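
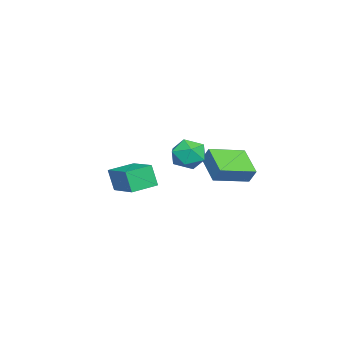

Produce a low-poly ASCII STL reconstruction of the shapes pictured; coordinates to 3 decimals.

solid 
facet normal 0.135 0.316 0.939
outer loop
vertex 1.489 0.801 0.566
vertex 1.616 -0.173 0.876
vertex 2.43 0.381 0.572
endloop
endfacet
facet normal 0.357 0.807 0.471
outer loop
vertex 1.489 0.801 0.566
vertex 2.43 0.381 0.572
vertex 2.135 0.973 -0.218
endloop
endfacet
facet normal -0.196 0.979 0.054
outer loop
vertex 1.489 0.801 0.566
vertex 2.135 0.973 -0.218
vertex 1.139 0.784 -0.403
endloop
endfacet
facet normal -0.759 0.595 0.264
outer loop
vertex 1.489 0.801 0.566
vertex 1.139 0.784 -0.403
vertex 0.818 0.075 0.273
endloop
endfacet
facet normal -0.555 0.186 0.811
outer loop
vertex 1.489 0.801 0.566
vertex 0.818 0.075 0.273
vertex 1.616 -0.173 0.876
endloop
endfacet
facet normal 0.859 0.509 0.061
outer loop
vertex 2.135 0.973 -0.218
vertex 2.43 0.381 0.572
vertex 2.662 0.105 -0.393
endloop
endfacet
facet normal 0.500 -0.285 0.818
outer loop
vertex 2.43 0.381 0.572
vertex 1.616 -0.173 0.876
vertex 2.341 -0.604 0.283
endloop
endfacet
facet normal -0.616 -0.497 0.611
outer loop
vertex 1.616 -0.173 0.876
vertex 0.818 0.075 0.273
vertex 1.345 -0.793 0.098
endloop
endfacet
facet normal -0.947 0.166 -0.275
outer loop
vertex 0.818 0.075 0.273
vertex 1.139 0.784 -0.403
vertex 1.05 -0.201 -0.692
endloop
endfacet
facet normal -0.035 0.787 -0.615
outer loop
vertex 1.139 0.784 -0.403
vertex 2.135 0.973 -0.218
vertex 1.864 0.353 -0.996
endloop
endfacet
facet normal 0.759 -0.595 -0.264
outer loop
vertex 1.991 -0.621 -0.686
vertex 2.662 0.105 -0.393
vertex 2.341 -0.604 0.283
endloop
endfacet
facet normal 0.196 -0.979 -0.054
outer loop
vertex 1.991 -0.621 -0.686
vertex 2.341 -0.604 0.283
vertex 1.345 -0.793 0.098
endloop
endfacet
facet normal -0.357 -0.807 -0.471
outer loop
vertex 1.991 -0.621 -0.686
vertex 1.345 -0.793 0.098
vertex 1.05 -0.201 -0.692
endloop
endfacet
facet normal -0.135 -0.316 -0.939
outer loop
vertex 1.991 -0.621 -0.686
vertex 1.05 -0.201 -0.692
vertex 1.864 0.353 -0.996
endloop
endfacet
facet normal 0.555 -0.186 -0.811
outer loop
vertex 1.991 -0.621 -0.686
vertex 1.864 0.353 -0.996
vertex 2.662 0.105 -0.393
endloop
endfacet
facet normal 0.947 -0.166 0.275
outer loop
vertex 2.341 -0.604 0.283
vertex 2.662 0.105 -0.393
vertex 2.43 0.381 0.572
endloop
endfacet
facet normal 0.035 -0.787 0.615
outer loop
vertex 1.345 -0.793 0.098
vertex 2.341 -0.604 0.283
vertex 1.616 -0.173 0.876
endloop
endfacet
facet normal -0.859 -0.509 -0.061
outer loop
vertex 1.05 -0.201 -0.692
vertex 1.345 -0.793 0.098
vertex 0.818 0.075 0.273
endloop
endfacet
facet normal -0.500 0.285 -0.818
outer loop
vertex 1.864 0.353 -0.996
vertex 1.05 -0.201 -0.692
vertex 1.139 0.784 -0.403
endloop
endfacet
facet normal 0.616 0.497 -0.611
outer loop
vertex 2.662 0.105 -0.393
vertex 1.864 0.353 -0.996
vertex 2.135 0.973 -0.218
endloop
endfacet
facet normal -0.603 0.769 -0.212
outer loop
vertex -1.634 2.243 -0.908
vertex -0.218 3.118 -1.759
vertex -1.87 1.834 -1.72
endloop
endfacet
facet normal -0.757 -0.468 0.456
outer loop
vertex -0.622 0.242 -1.281
vertex -1.634 2.243 -0.908
vertex -1.87 1.834 -1.72
endloop
endfacet
facet normal -0.603 0.769 -0.212
outer loop
vertex -1.87 1.834 -1.72
vertex -0.218 3.118 -1.759
vertex -0.454 2.709 -2.572
endloop
endfacet
facet normal -0.251 -0.435 -0.865
outer loop
vertex -0.454 2.709 -2.572
vertex -0.622 0.242 -1.281
vertex -1.87 1.834 -1.72
endloop
endfacet
facet normal 0.251 0.435 0.865
outer loop
vertex -1.634 2.243 -0.908
vertex 1.03 1.526 -1.32
vertex -0.218 3.118 -1.759
endloop
endfacet
facet normal -0.757 -0.468 0.455
outer loop
vertex -0.386 0.651 -0.468
vertex -1.634 2.243 -0.908
vertex -0.622 0.242 -1.281
endloop
endfacet
facet normal 0.251 0.436 0.864
outer loop
vertex -0.386 0.651 -0.468
vertex 1.03 1.526 -1.32
vertex -1.634 2.243 -0.908
endloop
endfacet
facet normal 0.757 0.468 -0.455
outer loop
vertex -0.218 3.118 -1.759
vertex 1.03 1.526 -1.32
vertex -0.454 2.709 -2.572
endloop
endfacet
facet normal -0.251 -0.435 -0.865
outer loop
vertex 0.794 1.117 -2.132
vertex -0.622 0.242 -1.281
vertex -0.454 2.709 -2.572
endloop
endfacet
facet normal 0.757 0.468 -0.456
outer loop
vertex -0.454 2.709 -2.572
vertex 1.03 1.526 -1.32
vertex 0.794 1.117 -2.132
endloop
endfacet
facet normal 0.603 -0.769 0.212
outer loop
vertex 0.794 1.117 -2.132
vertex -0.386 0.651 -0.468
vertex -0.622 0.242 -1.281
endloop
endfacet
facet normal 0.603 -0.769 0.212
outer loop
vertex 1.03 1.526 -1.32
vertex -0.386 0.651 -0.468
vertex 0.794 1.117 -2.132
endloop
endfacet
facet normal -0.690 0.716 0.111
outer loop
vertex -4.36 -4.255 -3.484
vertex -2.864 -2.904 -2.897
vertex -4.179 -3.872 -4.829
endloop
endfacet
facet normal -0.713 -0.644 -0.279
outer loop
vertex -3.096 -4.996 -5.003
vertex -4.36 -4.255 -3.484
vertex -4.179 -3.872 -4.829
endloop
endfacet
facet normal -0.689 0.716 0.111
outer loop
vertex -4.179 -3.872 -4.829
vertex -2.864 -2.904 -2.897
vertex -2.682 -2.521 -4.242
endloop
endfacet
facet normal 0.129 0.272 -0.954
outer loop
vertex -2.682 -2.521 -4.242
vertex -3.096 -4.996 -5.003
vertex -4.179 -3.872 -4.829
endloop
endfacet
facet normal -0.129 -0.272 0.954
outer loop
vertex -4.36 -4.255 -3.484
vertex -1.781 -4.028 -3.071
vertex -2.864 -2.904 -2.897
endloop
endfacet
facet normal -0.713 -0.643 -0.280
outer loop
vertex -3.278 -5.379 -3.658
vertex -4.36 -4.255 -3.484
vertex -3.096 -4.996 -5.003
endloop
endfacet
facet normal -0.129 -0.272 0.954
outer loop
vertex -3.278 -5.379 -3.658
vertex -1.781 -4.028 -3.071
vertex -4.36 -4.255 -3.484
endloop
endfacet
facet normal 0.713 0.643 0.280
outer loop
vertex -2.864 -2.904 -2.897
vertex -1.781 -4.028 -3.071
vertex -2.682 -2.521 -4.242
endloop
endfacet
facet normal 0.129 0.272 -0.954
outer loop
vertex -1.6 -3.645 -4.416
vertex -3.096 -4.996 -5.003
vertex -2.682 -2.521 -4.242
endloop
endfacet
facet normal 0.713 0.643 0.279
outer loop
vertex -2.682 -2.521 -4.242
vertex -1.781 -4.028 -3.071
vertex -1.6 -3.645 -4.416
endloop
endfacet
facet normal 0.690 -0.716 -0.110
outer loop
vertex -1.6 -3.645 -4.416
vertex -3.278 -5.379 -3.658
vertex -3.096 -4.996 -5.003
endloop
endfacet
facet normal 0.689 -0.716 -0.111
outer loop
vertex -1.781 -4.028 -3.071
vertex -3.278 -5.379 -3.658
vertex -1.6 -3.645 -4.416
endloop
endfacet

endsolid


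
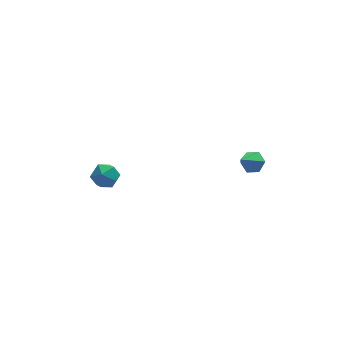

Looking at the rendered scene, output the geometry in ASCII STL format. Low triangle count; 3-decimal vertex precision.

solid 
facet normal -0.029 -0.026 0.999
outer loop
vertex -2.928 2.58 2.161
vertex -2.917 1.802 2.141
vertex -2.249 2.201 2.171
endloop
endfacet
facet normal 0.302 0.562 0.770
outer loop
vertex -2.928 2.58 2.161
vertex -2.249 2.201 2.171
vertex -2.33 2.841 1.736
endloop
endfacet
facet normal -0.152 0.923 0.354
outer loop
vertex -2.928 2.58 2.161
vertex -2.33 2.841 1.736
vertex -3.048 2.838 1.436
endloop
endfacet
facet normal -0.763 0.558 0.325
outer loop
vertex -2.928 2.58 2.161
vertex -3.048 2.838 1.436
vertex -3.411 2.196 1.686
endloop
endfacet
facet normal -0.689 -0.028 0.724
outer loop
vertex -2.928 2.58 2.161
vertex -3.411 2.196 1.686
vertex -2.917 1.802 2.141
endloop
endfacet
facet normal 0.857 0.360 0.370
outer loop
vertex -2.33 2.841 1.736
vertex -2.249 2.201 2.171
vertex -1.949 2.224 1.454
endloop
endfacet
facet normal 0.320 -0.591 0.740
outer loop
vertex -2.249 2.201 2.171
vertex -2.917 1.802 2.141
vertex -2.312 1.582 1.704
endloop
endfacet
facet normal -0.747 -0.596 0.295
outer loop
vertex -2.917 1.802 2.141
vertex -3.411 2.196 1.686
vertex -3.03 1.579 1.404
endloop
endfacet
facet normal -0.867 0.353 -0.351
outer loop
vertex -3.411 2.196 1.686
vertex -3.048 2.838 1.436
vertex -3.111 2.219 0.969
endloop
endfacet
facet normal 0.123 0.944 -0.305
outer loop
vertex -3.048 2.838 1.436
vertex -2.33 2.841 1.736
vertex -2.443 2.618 0.999
endloop
endfacet
facet normal 0.763 -0.558 -0.325
outer loop
vertex -2.432 1.84 0.979
vertex -1.949 2.224 1.454
vertex -2.312 1.582 1.704
endloop
endfacet
facet normal 0.152 -0.923 -0.354
outer loop
vertex -2.432 1.84 0.979
vertex -2.312 1.582 1.704
vertex -3.03 1.579 1.404
endloop
endfacet
facet normal -0.302 -0.562 -0.770
outer loop
vertex -2.432 1.84 0.979
vertex -3.03 1.579 1.404
vertex -3.111 2.219 0.969
endloop
endfacet
facet normal 0.029 0.026 -0.999
outer loop
vertex -2.432 1.84 0.979
vertex -3.111 2.219 0.969
vertex -2.443 2.618 0.999
endloop
endfacet
facet normal 0.689 0.028 -0.724
outer loop
vertex -2.432 1.84 0.979
vertex -2.443 2.618 0.999
vertex -1.949 2.224 1.454
endloop
endfacet
facet normal 0.867 -0.353 0.351
outer loop
vertex -2.312 1.582 1.704
vertex -1.949 2.224 1.454
vertex -2.249 2.201 2.171
endloop
endfacet
facet normal -0.123 -0.944 0.305
outer loop
vertex -3.03 1.579 1.404
vertex -2.312 1.582 1.704
vertex -2.917 1.802 2.141
endloop
endfacet
facet normal -0.857 -0.360 -0.370
outer loop
vertex -3.111 2.219 0.969
vertex -3.03 1.579 1.404
vertex -3.411 2.196 1.686
endloop
endfacet
facet normal -0.320 0.591 -0.740
outer loop
vertex -2.443 2.618 0.999
vertex -3.111 2.219 0.969
vertex -3.048 2.838 1.436
endloop
endfacet
facet normal 0.747 0.596 -0.295
outer loop
vertex -1.949 2.224 1.454
vertex -2.443 2.618 0.999
vertex -2.33 2.841 1.736
endloop
endfacet
facet normal 0.574 0.429 -0.698
outer loop
vertex 4.418 -0.141 3.239
vertex 3.917 0.17 3.018
vertex 4.273 0.427 3.469
endloop
endfacet
facet normal 0.515 -0.205 0.832
outer loop
vertex 4.418 -0.141 3.239
vertex 4.273 0.427 3.469
vertex 3.143 -0.41 3.962
endloop
endfacet
facet normal 0.573 0.430 -0.698
outer loop
vertex 4.273 0.427 3.469
vertex 3.917 0.17 3.018
vertex 3.771 0.738 3.248
endloop
endfacet
facet normal -0.034 0.541 0.840
outer loop
vertex 4.273 0.427 3.469
vertex 3.771 0.738 3.248
vertex 3.143 -0.41 3.962
endloop
endfacet
facet normal 0.572 0.430 -0.699
outer loop
vertex 3.771 0.738 3.248
vertex 3.917 0.17 3.018
vertex 3.415 0.48 2.798
endloop
endfacet
facet normal -0.765 0.586 0.269
outer loop
vertex 3.771 0.738 3.248
vertex 3.415 0.48 2.798
vertex 3.143 -0.41 3.962
endloop
endfacet
facet normal 0.572 0.429 -0.699
outer loop
vertex 3.415 0.48 2.798
vertex 3.917 0.17 3.018
vertex 3.56 -0.088 2.568
endloop
endfacet
facet normal -0.944 -0.116 -0.309
outer loop
vertex 3.415 0.48 2.798
vertex 3.56 -0.088 2.568
vertex 3.143 -0.41 3.962
endloop
endfacet
facet normal 0.572 0.428 -0.699
outer loop
vertex 3.56 -0.088 2.568
vertex 3.917 0.17 3.018
vertex 4.062 -0.399 2.788
endloop
endfacet
facet normal -0.395 -0.862 -0.317
outer loop
vertex 3.56 -0.088 2.568
vertex 4.062 -0.399 2.788
vertex 3.143 -0.41 3.962
endloop
endfacet
facet normal 0.574 0.428 -0.698
outer loop
vertex 4.062 -0.399 2.788
vertex 3.917 0.17 3.018
vertex 4.418 -0.141 3.239
endloop
endfacet
facet normal 0.335 -0.907 0.254
outer loop
vertex 4.062 -0.399 2.788
vertex 4.418 -0.141 3.239
vertex 3.143 -0.41 3.962
endloop
endfacet

endsolid


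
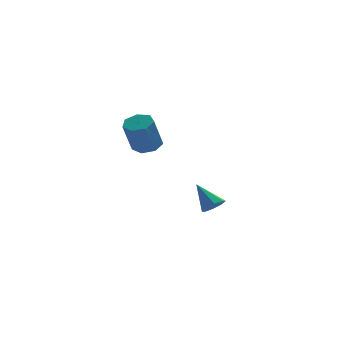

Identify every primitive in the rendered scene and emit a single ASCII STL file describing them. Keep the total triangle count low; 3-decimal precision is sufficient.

solid 
facet normal 0.189 0.384 -0.904
outer loop
vertex -2.478 -1.5 1.749
vertex -3.253 -1.411 1.625
vertex -2.745 -0.9 1.948
endloop
endfacet
facet normal 0.902 0.297 0.315
outer loop
vertex -2.478 -1.5 1.749
vertex -2.745 -0.9 1.948
vertex -2.832 -2.218 3.439
endloop
endfacet
facet normal 0.902 0.296 0.314
outer loop
vertex -2.832 -2.218 3.439
vertex -2.745 -0.9 1.948
vertex -3.098 -1.619 3.638
endloop
endfacet
facet normal -0.189 -0.384 0.904
outer loop
vertex -2.832 -2.218 3.439
vertex -3.098 -1.619 3.638
vertex -3.607 -2.129 3.315
endloop
endfacet
facet normal 0.188 0.384 -0.904
outer loop
vertex -2.745 -0.9 1.948
vertex -3.253 -1.411 1.625
vertex -3.394 -0.685 1.904
endloop
endfacet
facet normal 0.259 0.868 0.423
outer loop
vertex -2.745 -0.9 1.948
vertex -3.394 -0.685 1.904
vertex -3.098 -1.619 3.638
endloop
endfacet
facet normal 0.259 0.868 0.423
outer loop
vertex -3.098 -1.619 3.638
vertex -3.394 -0.685 1.904
vertex -3.747 -1.404 3.594
endloop
endfacet
facet normal -0.189 -0.384 0.904
outer loop
vertex -3.098 -1.619 3.638
vertex -3.747 -1.404 3.594
vertex -3.607 -2.129 3.315
endloop
endfacet
facet normal 0.188 0.384 -0.904
outer loop
vertex -3.394 -0.685 1.904
vertex -3.253 -1.411 1.625
vertex -3.938 -1.017 1.65
endloop
endfacet
facet normal -0.580 0.786 0.214
outer loop
vertex -3.394 -0.685 1.904
vertex -3.938 -1.017 1.65
vertex -3.747 -1.404 3.594
endloop
endfacet
facet normal -0.579 0.787 0.214
outer loop
vertex -3.747 -1.404 3.594
vertex -3.938 -1.017 1.65
vertex -4.291 -1.735 3.339
endloop
endfacet
facet normal -0.190 -0.384 0.904
outer loop
vertex -3.747 -1.404 3.594
vertex -4.291 -1.735 3.339
vertex -3.607 -2.129 3.315
endloop
endfacet
facet normal 0.188 0.384 -0.904
outer loop
vertex -3.938 -1.017 1.65
vertex -3.253 -1.411 1.625
vertex -3.966 -1.645 1.377
endloop
endfacet
facet normal -0.981 0.112 -0.157
outer loop
vertex -3.938 -1.017 1.65
vertex -3.966 -1.645 1.377
vertex -4.291 -1.735 3.339
endloop
endfacet
facet normal -0.981 0.112 -0.157
outer loop
vertex -4.291 -1.735 3.339
vertex -3.966 -1.645 1.377
vertex -4.319 -2.363 3.067
endloop
endfacet
facet normal -0.189 -0.383 0.904
outer loop
vertex -4.291 -1.735 3.339
vertex -4.319 -2.363 3.067
vertex -3.607 -2.129 3.315
endloop
endfacet
facet normal 0.188 0.384 -0.904
outer loop
vertex -3.966 -1.645 1.377
vertex -3.253 -1.411 1.625
vertex -3.457 -2.097 1.291
endloop
endfacet
facet normal -0.644 -0.647 -0.409
outer loop
vertex -3.966 -1.645 1.377
vertex -3.457 -2.097 1.291
vertex -4.319 -2.363 3.067
endloop
endfacet
facet normal -0.644 -0.646 -0.409
outer loop
vertex -4.319 -2.363 3.067
vertex -3.457 -2.097 1.291
vertex -3.811 -2.815 2.981
endloop
endfacet
facet normal -0.189 -0.384 0.904
outer loop
vertex -4.319 -2.363 3.067
vertex -3.811 -2.815 2.981
vertex -3.607 -2.129 3.315
endloop
endfacet
facet normal 0.189 0.384 -0.904
outer loop
vertex -3.457 -2.097 1.291
vertex -3.253 -1.411 1.625
vertex -2.795 -2.032 1.457
endloop
endfacet
facet normal 0.179 -0.918 -0.353
outer loop
vertex -3.457 -2.097 1.291
vertex -2.795 -2.032 1.457
vertex -3.811 -2.815 2.981
endloop
endfacet
facet normal 0.177 -0.918 -0.354
outer loop
vertex -3.811 -2.815 2.981
vertex -2.795 -2.032 1.457
vertex -3.149 -2.751 3.147
endloop
endfacet
facet normal -0.190 -0.384 0.904
outer loop
vertex -3.811 -2.815 2.981
vertex -3.149 -2.751 3.147
vertex -3.607 -2.129 3.315
endloop
endfacet
facet normal 0.189 0.384 -0.904
outer loop
vertex -2.795 -2.032 1.457
vertex -3.253 -1.411 1.625
vertex -2.478 -1.5 1.749
endloop
endfacet
facet normal 0.866 -0.499 -0.031
outer loop
vertex -2.795 -2.032 1.457
vertex -2.478 -1.5 1.749
vertex -3.149 -2.751 3.147
endloop
endfacet
facet normal 0.866 -0.499 -0.030
outer loop
vertex -3.149 -2.751 3.147
vertex -2.478 -1.5 1.749
vertex -2.832 -2.218 3.439
endloop
endfacet
facet normal -0.189 -0.383 0.904
outer loop
vertex -3.149 -2.751 3.147
vertex -2.832 -2.218 3.439
vertex -3.607 -2.129 3.315
endloop
endfacet
facet normal 0.560 -0.413 -0.718
outer loop
vertex 0.061 2.974 -3.662
vertex -0.406 3.191 -4.151
vertex 0.177 3.468 -3.856
endloop
endfacet
facet normal 0.550 0.190 0.813
outer loop
vertex 0.061 2.974 -3.662
vertex 0.177 3.468 -3.856
vertex -1.374 3.909 -2.909
endloop
endfacet
facet normal 0.560 -0.414 -0.718
outer loop
vertex 0.177 3.468 -3.856
vertex -0.406 3.191 -4.151
vertex -0.048 3.8 -4.223
endloop
endfacet
facet normal 0.474 0.778 0.413
outer loop
vertex 0.177 3.468 -3.856
vertex -0.048 3.8 -4.223
vertex -1.374 3.909 -2.909
endloop
endfacet
facet normal 0.560 -0.414 -0.718
outer loop
vertex -0.048 3.8 -4.223
vertex -0.406 3.191 -4.151
vertex -0.483 3.775 -4.548
endloop
endfacet
facet normal 0.003 0.997 -0.080
outer loop
vertex -0.048 3.8 -4.223
vertex -0.483 3.775 -4.548
vertex -1.374 3.909 -2.909
endloop
endfacet
facet normal 0.559 -0.414 -0.718
outer loop
vertex -0.483 3.775 -4.548
vertex -0.406 3.191 -4.151
vertex -0.873 3.408 -4.64
endloop
endfacet
facet normal -0.586 0.717 -0.377
outer loop
vertex -0.483 3.775 -4.548
vertex -0.873 3.408 -4.64
vertex -1.374 3.909 -2.909
endloop
endfacet
facet normal 0.559 -0.416 -0.718
outer loop
vertex -0.873 3.408 -4.64
vertex -0.406 3.191 -4.151
vertex -0.99 2.914 -4.445
endloop
endfacet
facet normal -0.947 0.104 -0.304
outer loop
vertex -0.873 3.408 -4.64
vertex -0.99 2.914 -4.445
vertex -1.374 3.909 -2.909
endloop
endfacet
facet normal 0.559 -0.416 -0.718
outer loop
vertex -0.99 2.914 -4.445
vertex -0.406 3.191 -4.151
vertex -0.765 2.583 -4.078
endloop
endfacet
facet normal -0.870 -0.484 0.096
outer loop
vertex -0.99 2.914 -4.445
vertex -0.765 2.583 -4.078
vertex -1.374 3.909 -2.909
endloop
endfacet
facet normal 0.558 -0.416 -0.718
outer loop
vertex -0.765 2.583 -4.078
vertex -0.406 3.191 -4.151
vertex -0.33 2.607 -3.754
endloop
endfacet
facet normal -0.400 -0.703 0.589
outer loop
vertex -0.765 2.583 -4.078
vertex -0.33 2.607 -3.754
vertex -1.374 3.909 -2.909
endloop
endfacet
facet normal 0.559 -0.415 -0.718
outer loop
vertex -0.33 2.607 -3.754
vertex -0.406 3.191 -4.151
vertex 0.061 2.974 -3.662
endloop
endfacet
facet normal 0.189 -0.423 0.886
outer loop
vertex -0.33 2.607 -3.754
vertex 0.061 2.974 -3.662
vertex -1.374 3.909 -2.909
endloop
endfacet

endsolid


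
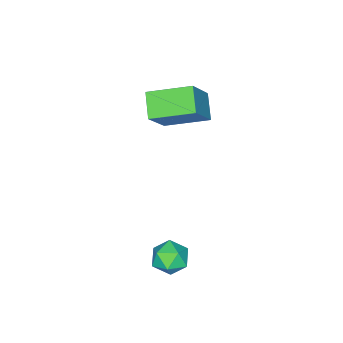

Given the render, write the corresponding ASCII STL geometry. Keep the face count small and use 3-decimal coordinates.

solid 
facet normal -0.598 -0.582 0.551
outer loop
vertex -0.988 -2.778 4.402
vertex -1.798 -1.504 4.869
vertex -2.018 -2.955 3.099
endloop
endfacet
facet normal 0.512 -0.807 -0.295
outer loop
vertex -1.402 -2.356 2.531
vertex -0.988 -2.778 4.402
vertex -2.018 -2.955 3.099
endloop
endfacet
facet normal -0.598 -0.582 0.551
outer loop
vertex -2.018 -2.955 3.099
vertex -1.798 -1.504 4.869
vertex -2.827 -1.681 3.566
endloop
endfacet
facet normal -0.617 -0.106 -0.780
outer loop
vertex -2.827 -1.681 3.566
vertex -1.402 -2.356 2.531
vertex -2.018 -2.955 3.099
endloop
endfacet
facet normal 0.616 0.106 0.780
outer loop
vertex -0.988 -2.778 4.402
vertex -1.182 -0.905 4.301
vertex -1.798 -1.504 4.869
endloop
endfacet
facet normal 0.513 -0.806 -0.295
outer loop
vertex -0.373 -2.179 3.834
vertex -0.988 -2.778 4.402
vertex -1.402 -2.356 2.531
endloop
endfacet
facet normal 0.617 0.106 0.780
outer loop
vertex -0.373 -2.179 3.834
vertex -1.182 -0.905 4.301
vertex -0.988 -2.778 4.402
endloop
endfacet
facet normal -0.512 0.807 0.295
outer loop
vertex -1.798 -1.504 4.869
vertex -1.182 -0.905 4.301
vertex -2.827 -1.681 3.566
endloop
endfacet
facet normal -0.617 -0.106 -0.780
outer loop
vertex -2.212 -1.082 2.998
vertex -1.402 -2.356 2.531
vertex -2.827 -1.681 3.566
endloop
endfacet
facet normal -0.512 0.806 0.296
outer loop
vertex -2.827 -1.681 3.566
vertex -1.182 -0.905 4.301
vertex -2.212 -1.082 2.998
endloop
endfacet
facet normal 0.598 0.582 -0.551
outer loop
vertex -2.212 -1.082 2.998
vertex -0.373 -2.179 3.834
vertex -1.402 -2.356 2.531
endloop
endfacet
facet normal 0.598 0.582 -0.552
outer loop
vertex -1.182 -0.905 4.301
vertex -0.373 -2.179 3.834
vertex -2.212 -1.082 2.998
endloop
endfacet
facet normal -0.891 -0.180 0.417
outer loop
vertex 1.342 0.747 0.295
vertex 1.335 0.135 0.015
vertex 1.603 0.222 0.626
endloop
endfacet
facet normal -0.507 0.265 0.820
outer loop
vertex 1.342 0.747 0.295
vertex 1.603 0.222 0.626
vertex 1.921 0.815 0.631
endloop
endfacet
facet normal -0.345 0.837 0.425
outer loop
vertex 1.342 0.747 0.295
vertex 1.921 0.815 0.631
vertex 1.85 1.095 0.022
endloop
endfacet
facet normal -0.630 0.744 -0.223
outer loop
vertex 1.342 0.747 0.295
vertex 1.85 1.095 0.022
vertex 1.487 0.674 -0.358
endloop
endfacet
facet normal -0.967 0.115 -0.228
outer loop
vertex 1.342 0.747 0.295
vertex 1.487 0.674 -0.358
vertex 1.335 0.135 0.015
endloop
endfacet
facet normal 0.103 -0.064 0.993
outer loop
vertex 1.921 0.815 0.631
vertex 1.603 0.222 0.626
vertex 2.273 0.246 0.558
endloop
endfacet
facet normal -0.519 -0.784 0.339
outer loop
vertex 1.603 0.222 0.626
vertex 1.335 0.135 0.015
vertex 1.91 -0.175 0.178
endloop
endfacet
facet normal -0.641 -0.306 -0.704
outer loop
vertex 1.335 0.135 0.015
vertex 1.487 0.674 -0.358
vertex 1.839 0.105 -0.431
endloop
endfacet
facet normal -0.096 0.711 -0.696
outer loop
vertex 1.487 0.674 -0.358
vertex 1.85 1.095 0.022
vertex 2.157 0.698 -0.426
endloop
endfacet
facet normal 0.364 0.862 0.354
outer loop
vertex 1.85 1.095 0.022
vertex 1.921 0.815 0.631
vertex 2.425 0.785 0.185
endloop
endfacet
facet normal 0.630 -0.744 0.223
outer loop
vertex 2.418 0.173 -0.095
vertex 2.273 0.246 0.558
vertex 1.91 -0.175 0.178
endloop
endfacet
facet normal 0.345 -0.837 -0.425
outer loop
vertex 2.418 0.173 -0.095
vertex 1.91 -0.175 0.178
vertex 1.839 0.105 -0.431
endloop
endfacet
facet normal 0.507 -0.265 -0.820
outer loop
vertex 2.418 0.173 -0.095
vertex 1.839 0.105 -0.431
vertex 2.157 0.698 -0.426
endloop
endfacet
facet normal 0.891 0.180 -0.417
outer loop
vertex 2.418 0.173 -0.095
vertex 2.157 0.698 -0.426
vertex 2.425 0.785 0.185
endloop
endfacet
facet normal 0.967 -0.115 0.228
outer loop
vertex 2.418 0.173 -0.095
vertex 2.425 0.785 0.185
vertex 2.273 0.246 0.558
endloop
endfacet
facet normal 0.096 -0.711 0.696
outer loop
vertex 1.91 -0.175 0.178
vertex 2.273 0.246 0.558
vertex 1.603 0.222 0.626
endloop
endfacet
facet normal -0.364 -0.862 -0.354
outer loop
vertex 1.839 0.105 -0.431
vertex 1.91 -0.175 0.178
vertex 1.335 0.135 0.015
endloop
endfacet
facet normal -0.103 0.064 -0.993
outer loop
vertex 2.157 0.698 -0.426
vertex 1.839 0.105 -0.431
vertex 1.487 0.674 -0.358
endloop
endfacet
facet normal 0.519 0.784 -0.339
outer loop
vertex 2.425 0.785 0.185
vertex 2.157 0.698 -0.426
vertex 1.85 1.095 0.022
endloop
endfacet
facet normal 0.641 0.306 0.704
outer loop
vertex 2.273 0.246 0.558
vertex 2.425 0.785 0.185
vertex 1.921 0.815 0.631
endloop
endfacet

endsolid


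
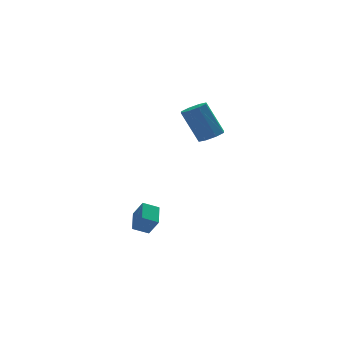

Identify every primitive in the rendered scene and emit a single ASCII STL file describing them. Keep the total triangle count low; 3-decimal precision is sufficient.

solid 
facet normal 0.341 -0.330 -0.880
outer loop
vertex 4.823 -2.453 1.803
vertex 4.09 -2.548 1.555
vertex 4.607 -1.964 1.536
endloop
endfacet
facet normal 0.868 0.471 0.160
outer loop
vertex 4.823 -2.453 1.803
vertex 4.607 -1.964 1.536
vertex 4.083 -1.737 3.713
endloop
endfacet
facet normal 0.868 0.471 0.160
outer loop
vertex 4.083 -1.737 3.713
vertex 4.607 -1.964 1.536
vertex 3.867 -1.249 3.447
endloop
endfacet
facet normal -0.341 0.329 0.881
outer loop
vertex 4.083 -1.737 3.713
vertex 3.867 -1.249 3.447
vertex 3.35 -1.832 3.465
endloop
endfacet
facet normal 0.340 -0.330 -0.881
outer loop
vertex 4.607 -1.964 1.536
vertex 4.09 -2.548 1.555
vertex 4.088 -1.818 1.281
endloop
endfacet
facet normal 0.356 0.912 -0.203
outer loop
vertex 4.607 -1.964 1.536
vertex 4.088 -1.818 1.281
vertex 3.867 -1.249 3.447
endloop
endfacet
facet normal 0.358 0.911 -0.203
outer loop
vertex 3.867 -1.249 3.447
vertex 4.088 -1.818 1.281
vertex 3.348 -1.102 3.191
endloop
endfacet
facet normal -0.341 0.330 0.880
outer loop
vertex 3.867 -1.249 3.447
vertex 3.348 -1.102 3.191
vertex 3.35 -1.832 3.465
endloop
endfacet
facet normal 0.342 -0.329 -0.880
outer loop
vertex 4.088 -1.818 1.281
vertex 4.09 -2.548 1.555
vertex 3.57 -2.099 1.185
endloop
endfacet
facet normal -0.361 0.818 -0.447
outer loop
vertex 4.088 -1.818 1.281
vertex 3.57 -2.099 1.185
vertex 3.348 -1.102 3.191
endloop
endfacet
facet normal -0.362 0.818 -0.447
outer loop
vertex 3.348 -1.102 3.191
vertex 3.57 -2.099 1.185
vertex 2.83 -1.383 3.096
endloop
endfacet
facet normal -0.340 0.330 0.881
outer loop
vertex 3.348 -1.102 3.191
vertex 2.83 -1.383 3.096
vertex 3.35 -1.832 3.465
endloop
endfacet
facet normal 0.341 -0.331 -0.880
outer loop
vertex 3.57 -2.099 1.185
vertex 4.09 -2.548 1.555
vertex 3.357 -2.643 1.307
endloop
endfacet
facet normal -0.870 0.245 -0.428
outer loop
vertex 3.57 -2.099 1.185
vertex 3.357 -2.643 1.307
vertex 2.83 -1.383 3.096
endloop
endfacet
facet normal -0.870 0.245 -0.429
outer loop
vertex 2.83 -1.383 3.096
vertex 3.357 -2.643 1.307
vertex 2.617 -1.927 3.217
endloop
endfacet
facet normal -0.341 0.329 0.881
outer loop
vertex 2.83 -1.383 3.096
vertex 2.617 -1.927 3.217
vertex 3.35 -1.832 3.465
endloop
endfacet
facet normal 0.341 -0.329 -0.881
outer loop
vertex 3.357 -2.643 1.307
vertex 4.09 -2.548 1.555
vertex 3.573 -3.131 1.573
endloop
endfacet
facet normal -0.868 -0.471 -0.160
outer loop
vertex 3.357 -2.643 1.307
vertex 3.573 -3.131 1.573
vertex 2.617 -1.927 3.217
endloop
endfacet
facet normal -0.868 -0.471 -0.160
outer loop
vertex 2.617 -1.927 3.217
vertex 3.573 -3.131 1.573
vertex 2.833 -2.416 3.484
endloop
endfacet
facet normal -0.341 0.330 0.880
outer loop
vertex 2.617 -1.927 3.217
vertex 2.833 -2.416 3.484
vertex 3.35 -1.832 3.465
endloop
endfacet
facet normal 0.341 -0.330 -0.880
outer loop
vertex 3.573 -3.131 1.573
vertex 4.09 -2.548 1.555
vertex 4.092 -3.278 1.829
endloop
endfacet
facet normal -0.358 -0.912 0.202
outer loop
vertex 3.573 -3.131 1.573
vertex 4.092 -3.278 1.829
vertex 2.833 -2.416 3.484
endloop
endfacet
facet normal -0.357 -0.912 0.204
outer loop
vertex 2.833 -2.416 3.484
vertex 4.092 -3.278 1.829
vertex 3.352 -2.562 3.739
endloop
endfacet
facet normal -0.340 0.330 0.881
outer loop
vertex 2.833 -2.416 3.484
vertex 3.352 -2.562 3.739
vertex 3.35 -1.832 3.465
endloop
endfacet
facet normal 0.340 -0.330 -0.881
outer loop
vertex 4.092 -3.278 1.829
vertex 4.09 -2.548 1.555
vertex 4.61 -2.997 1.924
endloop
endfacet
facet normal 0.362 -0.818 0.447
outer loop
vertex 4.092 -3.278 1.829
vertex 4.61 -2.997 1.924
vertex 3.352 -2.562 3.739
endloop
endfacet
facet normal 0.361 -0.819 0.447
outer loop
vertex 3.352 -2.562 3.739
vertex 4.61 -2.997 1.924
vertex 3.87 -2.281 3.835
endloop
endfacet
facet normal -0.342 0.329 0.880
outer loop
vertex 3.352 -2.562 3.739
vertex 3.87 -2.281 3.835
vertex 3.35 -1.832 3.465
endloop
endfacet
facet normal 0.341 -0.329 -0.881
outer loop
vertex 4.61 -2.997 1.924
vertex 4.09 -2.548 1.555
vertex 4.823 -2.453 1.803
endloop
endfacet
facet normal 0.870 -0.245 0.429
outer loop
vertex 4.61 -2.997 1.924
vertex 4.823 -2.453 1.803
vertex 3.87 -2.281 3.835
endloop
endfacet
facet normal 0.870 -0.244 0.429
outer loop
vertex 3.87 -2.281 3.835
vertex 4.823 -2.453 1.803
vertex 4.083 -1.737 3.713
endloop
endfacet
facet normal -0.341 0.331 0.880
outer loop
vertex 3.87 -2.281 3.835
vertex 4.083 -1.737 3.713
vertex 3.35 -1.832 3.465
endloop
endfacet
facet normal -0.314 0.454 -0.834
outer loop
vertex -0.318 -2.65 -4.539
vertex 0.119 -1.429 -4.039
vertex 0.551 -2.795 -4.945
endloop
endfacet
facet normal -0.315 -0.878 -0.360
outer loop
vertex 0.921 -3.331 -3.961
vertex -0.318 -2.65 -4.539
vertex 0.551 -2.795 -4.945
endloop
endfacet
facet normal -0.313 0.454 -0.834
outer loop
vertex 0.551 -2.795 -4.945
vertex 0.119 -1.429 -4.039
vertex 0.988 -1.574 -4.444
endloop
endfacet
facet normal 0.896 -0.149 -0.418
outer loop
vertex 0.988 -1.574 -4.444
vertex 0.921 -3.331 -3.961
vertex 0.551 -2.795 -4.945
endloop
endfacet
facet normal -0.896 0.149 0.418
outer loop
vertex -0.318 -2.65 -4.539
vertex 0.489 -1.965 -3.055
vertex 0.119 -1.429 -4.039
endloop
endfacet
facet normal -0.315 -0.878 -0.360
outer loop
vertex 0.052 -3.186 -3.556
vertex -0.318 -2.65 -4.539
vertex 0.921 -3.331 -3.961
endloop
endfacet
facet normal -0.896 0.149 0.418
outer loop
vertex 0.052 -3.186 -3.556
vertex 0.489 -1.965 -3.055
vertex -0.318 -2.65 -4.539
endloop
endfacet
facet normal 0.314 0.878 0.360
outer loop
vertex 0.119 -1.429 -4.039
vertex 0.489 -1.965 -3.055
vertex 0.988 -1.574 -4.444
endloop
endfacet
facet normal 0.896 -0.149 -0.419
outer loop
vertex 1.358 -2.11 -3.461
vertex 0.921 -3.331 -3.961
vertex 0.988 -1.574 -4.444
endloop
endfacet
facet normal 0.315 0.878 0.360
outer loop
vertex 0.988 -1.574 -4.444
vertex 0.489 -1.965 -3.055
vertex 1.358 -2.11 -3.461
endloop
endfacet
facet normal 0.313 -0.454 0.834
outer loop
vertex 1.358 -2.11 -3.461
vertex 0.052 -3.186 -3.556
vertex 0.921 -3.331 -3.961
endloop
endfacet
facet normal 0.314 -0.454 0.834
outer loop
vertex 0.489 -1.965 -3.055
vertex 0.052 -3.186 -3.556
vertex 1.358 -2.11 -3.461
endloop
endfacet

endsolid


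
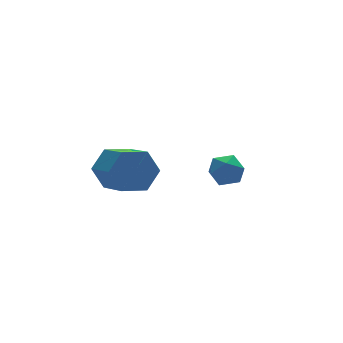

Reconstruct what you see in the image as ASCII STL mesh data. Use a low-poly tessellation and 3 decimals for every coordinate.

solid 
facet normal 0.035 0.904 -0.426
outer loop
vertex -2.39 2.561 -2.941
vertex -2.68 2.987 -2.06
vertex -1.688 2.854 -2.261
endloop
endfacet
facet normal 0.725 -0.316 -0.612
outer loop
vertex -2.39 2.561 -2.941
vertex -1.688 2.854 -2.261
vertex -2.451 0.988 -2.201
endloop
endfacet
facet normal 0.725 -0.316 -0.612
outer loop
vertex -2.451 0.988 -2.201
vertex -1.688 2.854 -2.261
vertex -1.749 1.28 -1.521
endloop
endfacet
facet normal -0.035 -0.905 0.425
outer loop
vertex -2.451 0.988 -2.201
vertex -1.749 1.28 -1.521
vertex -2.74 1.413 -1.32
endloop
endfacet
facet normal 0.035 0.905 -0.425
outer loop
vertex -1.688 2.854 -2.261
vertex -2.68 2.987 -2.06
vertex -1.978 3.279 -1.38
endloop
endfacet
facet normal 0.958 0.091 0.272
outer loop
vertex -1.688 2.854 -2.261
vertex -1.978 3.279 -1.38
vertex -1.749 1.28 -1.521
endloop
endfacet
facet normal 0.958 0.091 0.272
outer loop
vertex -1.749 1.28 -1.521
vertex -1.978 3.279 -1.38
vertex -2.039 1.706 -0.64
endloop
endfacet
facet normal -0.035 -0.904 0.426
outer loop
vertex -1.749 1.28 -1.521
vertex -2.039 1.706 -0.64
vertex -2.74 1.413 -1.32
endloop
endfacet
facet normal 0.035 0.905 -0.425
outer loop
vertex -1.978 3.279 -1.38
vertex -2.68 2.987 -2.06
vertex -2.969 3.412 -1.179
endloop
endfacet
facet normal 0.234 0.406 0.883
outer loop
vertex -1.978 3.279 -1.38
vertex -2.969 3.412 -1.179
vertex -2.039 1.706 -0.64
endloop
endfacet
facet normal 0.234 0.406 0.883
outer loop
vertex -2.039 1.706 -0.64
vertex -2.969 3.412 -1.179
vertex -3.03 1.839 -0.439
endloop
endfacet
facet normal -0.035 -0.904 0.426
outer loop
vertex -2.039 1.706 -0.64
vertex -3.03 1.839 -0.439
vertex -2.74 1.413 -1.32
endloop
endfacet
facet normal 0.035 0.905 -0.425
outer loop
vertex -2.969 3.412 -1.179
vertex -2.68 2.987 -2.06
vertex -3.671 3.12 -1.859
endloop
endfacet
facet normal -0.725 0.316 0.612
outer loop
vertex -2.969 3.412 -1.179
vertex -3.671 3.12 -1.859
vertex -3.03 1.839 -0.439
endloop
endfacet
facet normal -0.725 0.316 0.612
outer loop
vertex -3.03 1.839 -0.439
vertex -3.671 3.12 -1.859
vertex -3.732 1.546 -1.119
endloop
endfacet
facet normal -0.035 -0.904 0.426
outer loop
vertex -3.03 1.839 -0.439
vertex -3.732 1.546 -1.119
vertex -2.74 1.413 -1.32
endloop
endfacet
facet normal 0.035 0.904 -0.426
outer loop
vertex -3.671 3.12 -1.859
vertex -2.68 2.987 -2.06
vertex -3.381 2.694 -2.74
endloop
endfacet
facet normal -0.958 -0.091 -0.272
outer loop
vertex -3.671 3.12 -1.859
vertex -3.381 2.694 -2.74
vertex -3.732 1.546 -1.119
endloop
endfacet
facet normal -0.958 -0.091 -0.272
outer loop
vertex -3.732 1.546 -1.119
vertex -3.381 2.694 -2.74
vertex -3.442 1.121 -2.0
endloop
endfacet
facet normal -0.035 -0.905 0.425
outer loop
vertex -3.732 1.546 -1.119
vertex -3.442 1.121 -2.0
vertex -2.74 1.413 -1.32
endloop
endfacet
facet normal 0.035 0.904 -0.426
outer loop
vertex -3.381 2.694 -2.74
vertex -2.68 2.987 -2.06
vertex -2.39 2.561 -2.941
endloop
endfacet
facet normal -0.234 -0.406 -0.883
outer loop
vertex -3.381 2.694 -2.74
vertex -2.39 2.561 -2.941
vertex -3.442 1.121 -2.0
endloop
endfacet
facet normal -0.234 -0.406 -0.883
outer loop
vertex -3.442 1.121 -2.0
vertex -2.39 2.561 -2.941
vertex -2.451 0.988 -2.201
endloop
endfacet
facet normal -0.035 -0.905 0.425
outer loop
vertex -3.442 1.121 -2.0
vertex -2.451 0.988 -2.201
vertex -2.74 1.413 -1.32
endloop
endfacet
facet normal 0.009 0.888 -0.460
outer loop
vertex 2.052 2.865 -3.988
vertex 1.363 3.075 -3.596
vertex 2.093 3.241 -3.261
endloop
endfacet
facet normal 0.673 0.641 -0.370
outer loop
vertex 2.052 2.865 -3.988
vertex 2.093 3.241 -3.261
vertex 2.597 2.616 -3.428
endloop
endfacet
facet normal 0.718 0.008 -0.696
outer loop
vertex 2.052 2.865 -3.988
vertex 2.597 2.616 -3.428
vertex 2.178 2.063 -3.867
endloop
endfacet
facet normal 0.083 -0.136 -0.987
outer loop
vertex 2.052 2.865 -3.988
vertex 2.178 2.063 -3.867
vertex 1.415 2.347 -3.97
endloop
endfacet
facet normal -0.355 0.407 -0.842
outer loop
vertex 2.052 2.865 -3.988
vertex 1.415 2.347 -3.97
vertex 1.363 3.075 -3.596
endloop
endfacet
facet normal 0.776 0.538 0.329
outer loop
vertex 2.597 2.616 -3.428
vertex 2.093 3.241 -3.261
vertex 2.245 2.673 -2.69
endloop
endfacet
facet normal -0.297 0.938 0.182
outer loop
vertex 2.093 3.241 -3.261
vertex 1.363 3.075 -3.596
vertex 1.482 2.957 -2.793
endloop
endfacet
facet normal -0.886 0.160 -0.435
outer loop
vertex 1.363 3.075 -3.596
vertex 1.415 2.347 -3.97
vertex 1.063 2.404 -3.232
endloop
endfacet
facet normal -0.178 -0.721 -0.670
outer loop
vertex 1.415 2.347 -3.97
vertex 2.178 2.063 -3.867
vertex 1.567 1.779 -3.399
endloop
endfacet
facet normal 0.850 -0.487 -0.198
outer loop
vertex 2.178 2.063 -3.867
vertex 2.597 2.616 -3.428
vertex 2.297 1.945 -3.064
endloop
endfacet
facet normal -0.083 0.136 0.987
outer loop
vertex 1.608 2.155 -2.672
vertex 2.245 2.673 -2.69
vertex 1.482 2.957 -2.793
endloop
endfacet
facet normal -0.718 -0.008 0.696
outer loop
vertex 1.608 2.155 -2.672
vertex 1.482 2.957 -2.793
vertex 1.063 2.404 -3.232
endloop
endfacet
facet normal -0.673 -0.641 0.370
outer loop
vertex 1.608 2.155 -2.672
vertex 1.063 2.404 -3.232
vertex 1.567 1.779 -3.399
endloop
endfacet
facet normal -0.009 -0.888 0.460
outer loop
vertex 1.608 2.155 -2.672
vertex 1.567 1.779 -3.399
vertex 2.297 1.945 -3.064
endloop
endfacet
facet normal 0.355 -0.407 0.842
outer loop
vertex 1.608 2.155 -2.672
vertex 2.297 1.945 -3.064
vertex 2.245 2.673 -2.69
endloop
endfacet
facet normal 0.178 0.721 0.670
outer loop
vertex 1.482 2.957 -2.793
vertex 2.245 2.673 -2.69
vertex 2.093 3.241 -3.261
endloop
endfacet
facet normal -0.850 0.487 0.198
outer loop
vertex 1.063 2.404 -3.232
vertex 1.482 2.957 -2.793
vertex 1.363 3.075 -3.596
endloop
endfacet
facet normal -0.776 -0.538 -0.329
outer loop
vertex 1.567 1.779 -3.399
vertex 1.063 2.404 -3.232
vertex 1.415 2.347 -3.97
endloop
endfacet
facet normal 0.297 -0.938 -0.182
outer loop
vertex 2.297 1.945 -3.064
vertex 1.567 1.779 -3.399
vertex 2.178 2.063 -3.867
endloop
endfacet
facet normal 0.886 -0.160 0.435
outer loop
vertex 2.245 2.673 -2.69
vertex 2.297 1.945 -3.064
vertex 2.597 2.616 -3.428
endloop
endfacet

endsolid


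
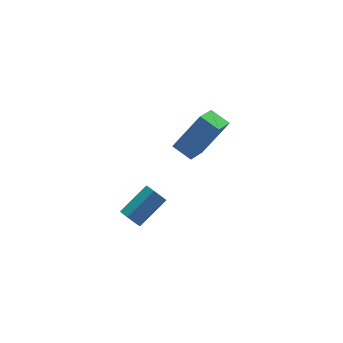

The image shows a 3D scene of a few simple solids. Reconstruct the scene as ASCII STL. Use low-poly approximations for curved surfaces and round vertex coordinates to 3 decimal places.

solid 
facet normal -0.655 -0.557 0.510
outer loop
vertex 2.362 -0.871 -0.212
vertex 1.939 0.007 0.204
vertex 1.035 -0.76 -1.797
endloop
endfacet
facet normal 0.400 -0.828 -0.393
outer loop
vertex 2.201 0.233 -2.704
vertex 2.362 -0.871 -0.212
vertex 1.035 -0.76 -1.797
endloop
endfacet
facet normal -0.655 -0.558 0.510
outer loop
vertex 1.035 -0.76 -1.797
vertex 1.939 0.007 0.204
vertex 0.611 0.118 -1.38
endloop
endfacet
facet normal -0.641 0.054 -0.765
outer loop
vertex 0.611 0.118 -1.38
vertex 2.201 0.233 -2.704
vertex 1.035 -0.76 -1.797
endloop
endfacet
facet normal 0.641 -0.054 0.765
outer loop
vertex 2.362 -0.871 -0.212
vertex 3.105 1.0 -0.703
vertex 1.939 0.007 0.204
endloop
endfacet
facet normal 0.399 -0.828 -0.393
outer loop
vertex 3.529 0.122 -1.12
vertex 2.362 -0.871 -0.212
vertex 2.201 0.233 -2.704
endloop
endfacet
facet normal 0.641 -0.054 0.765
outer loop
vertex 3.529 0.122 -1.12
vertex 3.105 1.0 -0.703
vertex 2.362 -0.871 -0.212
endloop
endfacet
facet normal -0.400 0.828 0.393
outer loop
vertex 1.939 0.007 0.204
vertex 3.105 1.0 -0.703
vertex 0.611 0.118 -1.38
endloop
endfacet
facet normal -0.641 0.054 -0.765
outer loop
vertex 1.778 1.111 -2.288
vertex 2.201 0.233 -2.704
vertex 0.611 0.118 -1.38
endloop
endfacet
facet normal -0.400 0.828 0.393
outer loop
vertex 0.611 0.118 -1.38
vertex 3.105 1.0 -0.703
vertex 1.778 1.111 -2.288
endloop
endfacet
facet normal 0.655 0.557 -0.510
outer loop
vertex 1.778 1.111 -2.288
vertex 3.529 0.122 -1.12
vertex 2.201 0.233 -2.704
endloop
endfacet
facet normal 0.655 0.558 -0.509
outer loop
vertex 3.105 1.0 -0.703
vertex 3.529 0.122 -1.12
vertex 1.778 1.111 -2.288
endloop
endfacet
facet normal -0.834 -0.141 -0.533
outer loop
vertex -3.082 -3.62 -1.872
vertex -3.372 -3.297 -1.503
vertex -3.123 -3.058 -1.956
endloop
endfacet
facet normal 0.547 -0.085 -0.833
outer loop
vertex -3.082 -3.62 -1.872
vertex -3.123 -3.058 -1.956
vertex -1.697 -3.387 -0.986
endloop
endfacet
facet normal 0.547 -0.086 -0.833
outer loop
vertex -1.697 -3.387 -0.986
vertex -3.123 -3.058 -1.956
vertex -1.738 -2.824 -1.071
endloop
endfacet
facet normal 0.834 0.141 0.534
outer loop
vertex -1.697 -3.387 -0.986
vertex -1.738 -2.824 -1.071
vertex -1.988 -3.063 -0.617
endloop
endfacet
facet normal -0.835 -0.140 -0.533
outer loop
vertex -3.123 -3.058 -1.956
vertex -3.372 -3.297 -1.503
vertex -3.413 -2.734 -1.587
endloop
endfacet
facet normal 0.212 0.811 -0.546
outer loop
vertex -3.123 -3.058 -1.956
vertex -3.413 -2.734 -1.587
vertex -1.738 -2.824 -1.071
endloop
endfacet
facet normal 0.211 0.812 -0.544
outer loop
vertex -1.738 -2.824 -1.071
vertex -3.413 -2.734 -1.587
vertex -2.028 -2.501 -0.702
endloop
endfacet
facet normal 0.834 0.140 0.533
outer loop
vertex -1.738 -2.824 -1.071
vertex -2.028 -2.501 -0.702
vertex -1.988 -3.063 -0.617
endloop
endfacet
facet normal -0.834 -0.140 -0.534
outer loop
vertex -3.413 -2.734 -1.587
vertex -3.372 -3.297 -1.503
vertex -3.663 -2.973 -1.134
endloop
endfacet
facet normal -0.335 0.897 0.288
outer loop
vertex -3.413 -2.734 -1.587
vertex -3.663 -2.973 -1.134
vertex -2.028 -2.501 -0.702
endloop
endfacet
facet normal -0.335 0.897 0.288
outer loop
vertex -2.028 -2.501 -0.702
vertex -3.663 -2.973 -1.134
vertex -2.278 -2.74 -0.248
endloop
endfacet
facet normal 0.834 0.140 0.533
outer loop
vertex -2.028 -2.501 -0.702
vertex -2.278 -2.74 -0.248
vertex -1.988 -3.063 -0.617
endloop
endfacet
facet normal -0.834 -0.141 -0.534
outer loop
vertex -3.663 -2.973 -1.134
vertex -3.372 -3.297 -1.503
vertex -3.622 -3.536 -1.049
endloop
endfacet
facet normal -0.547 0.086 0.833
outer loop
vertex -3.663 -2.973 -1.134
vertex -3.622 -3.536 -1.049
vertex -2.278 -2.74 -0.248
endloop
endfacet
facet normal -0.547 0.085 0.833
outer loop
vertex -2.278 -2.74 -0.248
vertex -3.622 -3.536 -1.049
vertex -2.237 -3.302 -0.164
endloop
endfacet
facet normal 0.834 0.141 0.533
outer loop
vertex -2.278 -2.74 -0.248
vertex -2.237 -3.302 -0.164
vertex -1.988 -3.063 -0.617
endloop
endfacet
facet normal -0.834 -0.140 -0.533
outer loop
vertex -3.622 -3.536 -1.049
vertex -3.372 -3.297 -1.503
vertex -3.332 -3.859 -1.418
endloop
endfacet
facet normal -0.211 -0.812 0.545
outer loop
vertex -3.622 -3.536 -1.049
vertex -3.332 -3.859 -1.418
vertex -2.237 -3.302 -0.164
endloop
endfacet
facet normal -0.212 -0.811 0.545
outer loop
vertex -2.237 -3.302 -0.164
vertex -3.332 -3.859 -1.418
vertex -1.947 -3.626 -0.533
endloop
endfacet
facet normal 0.835 0.140 0.533
outer loop
vertex -2.237 -3.302 -0.164
vertex -1.947 -3.626 -0.533
vertex -1.988 -3.063 -0.617
endloop
endfacet
facet normal -0.834 -0.140 -0.533
outer loop
vertex -3.332 -3.859 -1.418
vertex -3.372 -3.297 -1.503
vertex -3.082 -3.62 -1.872
endloop
endfacet
facet normal 0.335 -0.897 -0.288
outer loop
vertex -3.332 -3.859 -1.418
vertex -3.082 -3.62 -1.872
vertex -1.947 -3.626 -0.533
endloop
endfacet
facet normal 0.335 -0.897 -0.288
outer loop
vertex -1.947 -3.626 -0.533
vertex -3.082 -3.62 -1.872
vertex -1.697 -3.387 -0.986
endloop
endfacet
facet normal 0.834 0.140 0.534
outer loop
vertex -1.947 -3.626 -0.533
vertex -1.697 -3.387 -0.986
vertex -1.988 -3.063 -0.617
endloop
endfacet

endsolid


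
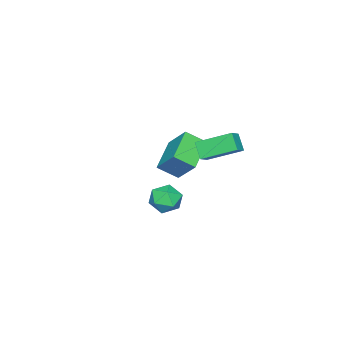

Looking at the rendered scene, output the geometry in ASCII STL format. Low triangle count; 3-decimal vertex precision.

solid 
facet normal -0.883 -0.237 0.405
outer loop
vertex -4.12 -3.13 -1.481
vertex -3.83 -1.863 -0.109
vertex -4.732 -2.16 -2.248
endloop
endfacet
facet normal -0.154 -0.671 -0.726
outer loop
vertex -2.85 -1.657 -3.111
vertex -4.12 -3.13 -1.481
vertex -4.732 -2.16 -2.248
endloop
endfacet
facet normal -0.883 -0.235 0.405
outer loop
vertex -4.732 -2.16 -2.248
vertex -3.83 -1.863 -0.109
vertex -4.441 -0.892 -0.877
endloop
endfacet
facet normal -0.443 0.703 -0.556
outer loop
vertex -4.441 -0.892 -0.877
vertex -2.85 -1.657 -3.111
vertex -4.732 -2.16 -2.248
endloop
endfacet
facet normal 0.443 -0.703 0.556
outer loop
vertex -4.12 -3.13 -1.481
vertex -1.948 -1.36 -0.972
vertex -3.83 -1.863 -0.109
endloop
endfacet
facet normal -0.154 -0.671 -0.726
outer loop
vertex -2.239 -2.628 -2.343
vertex -4.12 -3.13 -1.481
vertex -2.85 -1.657 -3.111
endloop
endfacet
facet normal 0.443 -0.703 0.556
outer loop
vertex -2.239 -2.628 -2.343
vertex -1.948 -1.36 -0.972
vertex -4.12 -3.13 -1.481
endloop
endfacet
facet normal 0.154 0.671 0.726
outer loop
vertex -3.83 -1.863 -0.109
vertex -1.948 -1.36 -0.972
vertex -4.441 -0.892 -0.877
endloop
endfacet
facet normal -0.443 0.703 -0.556
outer loop
vertex -2.56 -0.39 -1.739
vertex -2.85 -1.657 -3.111
vertex -4.441 -0.892 -0.877
endloop
endfacet
facet normal 0.154 0.671 0.726
outer loop
vertex -4.441 -0.892 -0.877
vertex -1.948 -1.36 -0.972
vertex -2.56 -0.39 -1.739
endloop
endfacet
facet normal 0.884 0.236 -0.405
outer loop
vertex -2.56 -0.39 -1.739
vertex -2.239 -2.628 -2.343
vertex -2.85 -1.657 -3.111
endloop
endfacet
facet normal 0.883 0.236 -0.406
outer loop
vertex -1.948 -1.36 -0.972
vertex -2.239 -2.628 -2.343
vertex -2.56 -0.39 -1.739
endloop
endfacet
facet normal -0.742 0.644 -0.185
outer loop
vertex 2.66 2.093 -1.272
vertex 2.06 1.539 -0.793
vertex 2.538 2.22 -0.342
endloop
endfacet
facet normal -0.115 0.982 -0.149
outer loop
vertex 2.66 2.093 -1.272
vertex 2.538 2.22 -0.342
vertex 3.406 2.265 -0.716
endloop
endfacet
facet normal 0.317 0.699 -0.641
outer loop
vertex 2.66 2.093 -1.272
vertex 3.406 2.265 -0.716
vertex 3.465 1.612 -1.398
endloop
endfacet
facet normal -0.043 0.185 -0.982
outer loop
vertex 2.66 2.093 -1.272
vertex 3.465 1.612 -1.398
vertex 2.633 1.163 -1.446
endloop
endfacet
facet normal -0.698 0.151 -0.700
outer loop
vertex 2.66 2.093 -1.272
vertex 2.633 1.163 -1.446
vertex 2.06 1.539 -0.793
endloop
endfacet
facet normal 0.168 0.853 0.494
outer loop
vertex 3.406 2.265 -0.716
vertex 2.538 2.22 -0.342
vertex 3.267 1.817 0.106
endloop
endfacet
facet normal -0.847 0.306 0.435
outer loop
vertex 2.538 2.22 -0.342
vertex 2.06 1.539 -0.793
vertex 2.435 1.368 0.058
endloop
endfacet
facet normal -0.775 -0.490 -0.398
outer loop
vertex 2.06 1.539 -0.793
vertex 2.633 1.163 -1.446
vertex 2.494 0.715 -0.624
endloop
endfacet
facet normal 0.284 -0.435 -0.854
outer loop
vertex 2.633 1.163 -1.446
vertex 3.465 1.612 -1.398
vertex 3.362 0.76 -0.998
endloop
endfacet
facet normal 0.867 0.395 -0.303
outer loop
vertex 3.465 1.612 -1.398
vertex 3.406 2.265 -0.716
vertex 3.84 1.441 -0.547
endloop
endfacet
facet normal 0.043 -0.185 0.982
outer loop
vertex 3.24 0.887 -0.068
vertex 3.267 1.817 0.106
vertex 2.435 1.368 0.058
endloop
endfacet
facet normal -0.317 -0.699 0.641
outer loop
vertex 3.24 0.887 -0.068
vertex 2.435 1.368 0.058
vertex 2.494 0.715 -0.624
endloop
endfacet
facet normal 0.115 -0.982 0.149
outer loop
vertex 3.24 0.887 -0.068
vertex 2.494 0.715 -0.624
vertex 3.362 0.76 -0.998
endloop
endfacet
facet normal 0.742 -0.644 0.185
outer loop
vertex 3.24 0.887 -0.068
vertex 3.362 0.76 -0.998
vertex 3.84 1.441 -0.547
endloop
endfacet
facet normal 0.698 -0.151 0.700
outer loop
vertex 3.24 0.887 -0.068
vertex 3.84 1.441 -0.547
vertex 3.267 1.817 0.106
endloop
endfacet
facet normal -0.284 0.435 0.854
outer loop
vertex 2.435 1.368 0.058
vertex 3.267 1.817 0.106
vertex 2.538 2.22 -0.342
endloop
endfacet
facet normal -0.867 -0.395 0.303
outer loop
vertex 2.494 0.715 -0.624
vertex 2.435 1.368 0.058
vertex 2.06 1.539 -0.793
endloop
endfacet
facet normal -0.168 -0.853 -0.494
outer loop
vertex 3.362 0.76 -0.998
vertex 2.494 0.715 -0.624
vertex 2.633 1.163 -1.446
endloop
endfacet
facet normal 0.847 -0.306 -0.435
outer loop
vertex 3.84 1.441 -0.547
vertex 3.362 0.76 -0.998
vertex 3.465 1.612 -1.398
endloop
endfacet
facet normal 0.775 0.490 0.398
outer loop
vertex 3.267 1.817 0.106
vertex 3.84 1.441 -0.547
vertex 3.406 2.265 -0.716
endloop
endfacet
facet normal -0.375 -0.544 0.750
outer loop
vertex -2.029 2.156 1.909
vertex -2.809 2.062 1.451
vertex -1.29 0.408 1.01
endloop
endfacet
facet normal 0.858 0.104 0.503
outer loop
vertex -0.871 1.018 0.169
vertex -2.029 2.156 1.909
vertex -1.29 0.408 1.01
endloop
endfacet
facet normal -0.375 -0.544 0.751
outer loop
vertex -1.29 0.408 1.01
vertex -2.809 2.062 1.451
vertex -2.071 0.314 0.552
endloop
endfacet
facet normal 0.352 -0.832 -0.429
outer loop
vertex -2.071 0.314 0.552
vertex -0.871 1.018 0.169
vertex -1.29 0.408 1.01
endloop
endfacet
facet normal -0.352 0.832 0.428
outer loop
vertex -2.029 2.156 1.909
vertex -2.39 2.672 0.61
vertex -2.809 2.062 1.451
endloop
endfacet
facet normal 0.858 0.103 0.503
outer loop
vertex -1.609 2.766 1.068
vertex -2.029 2.156 1.909
vertex -0.871 1.018 0.169
endloop
endfacet
facet normal -0.351 0.832 0.428
outer loop
vertex -1.609 2.766 1.068
vertex -2.39 2.672 0.61
vertex -2.029 2.156 1.909
endloop
endfacet
facet normal -0.858 -0.104 -0.503
outer loop
vertex -2.809 2.062 1.451
vertex -2.39 2.672 0.61
vertex -2.071 0.314 0.552
endloop
endfacet
facet normal 0.352 -0.832 -0.428
outer loop
vertex -1.651 0.924 -0.289
vertex -0.871 1.018 0.169
vertex -2.071 0.314 0.552
endloop
endfacet
facet normal -0.858 -0.104 -0.504
outer loop
vertex -2.071 0.314 0.552
vertex -2.39 2.672 0.61
vertex -1.651 0.924 -0.289
endloop
endfacet
facet normal 0.375 0.544 -0.750
outer loop
vertex -1.651 0.924 -0.289
vertex -1.609 2.766 1.068
vertex -0.871 1.018 0.169
endloop
endfacet
facet normal 0.375 0.544 -0.751
outer loop
vertex -2.39 2.672 0.61
vertex -1.609 2.766 1.068
vertex -1.651 0.924 -0.289
endloop
endfacet

endsolid


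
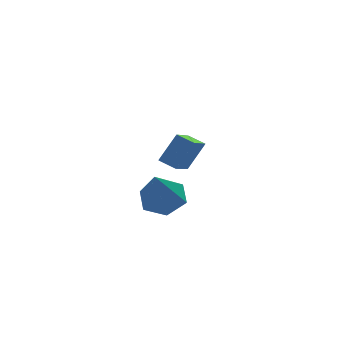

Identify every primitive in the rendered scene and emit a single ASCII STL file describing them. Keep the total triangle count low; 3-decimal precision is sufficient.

solid 
facet normal -0.581 -0.201 -0.789
outer loop
vertex 0.906 0.021 1.127
vertex 0.357 0.602 1.383
vertex 1.857 1.378 0.081
endloop
endfacet
facet normal 0.654 -0.693 -0.305
outer loop
vertex 2.723 1.678 1.257
vertex 0.906 0.021 1.127
vertex 1.857 1.378 0.081
endloop
endfacet
facet normal -0.581 -0.201 -0.789
outer loop
vertex 1.857 1.378 0.081
vertex 0.357 0.602 1.383
vertex 1.308 1.96 0.337
endloop
endfacet
facet normal 0.485 0.692 -0.534
outer loop
vertex 1.308 1.96 0.337
vertex 2.723 1.678 1.257
vertex 1.857 1.378 0.081
endloop
endfacet
facet normal -0.485 -0.693 0.534
outer loop
vertex 0.906 0.021 1.127
vertex 1.223 0.902 2.559
vertex 0.357 0.602 1.383
endloop
endfacet
facet normal 0.654 -0.693 -0.305
outer loop
vertex 1.772 0.32 2.303
vertex 0.906 0.021 1.127
vertex 2.723 1.678 1.257
endloop
endfacet
facet normal -0.485 -0.693 0.534
outer loop
vertex 1.772 0.32 2.303
vertex 1.223 0.902 2.559
vertex 0.906 0.021 1.127
endloop
endfacet
facet normal -0.654 0.693 0.305
outer loop
vertex 0.357 0.602 1.383
vertex 1.223 0.902 2.559
vertex 1.308 1.96 0.337
endloop
endfacet
facet normal 0.485 0.693 -0.533
outer loop
vertex 2.174 2.259 1.513
vertex 2.723 1.678 1.257
vertex 1.308 1.96 0.337
endloop
endfacet
facet normal -0.653 0.693 0.305
outer loop
vertex 1.308 1.96 0.337
vertex 1.223 0.902 2.559
vertex 2.174 2.259 1.513
endloop
endfacet
facet normal 0.581 0.201 0.789
outer loop
vertex 2.174 2.259 1.513
vertex 1.772 0.32 2.303
vertex 2.723 1.678 1.257
endloop
endfacet
facet normal 0.581 0.201 0.789
outer loop
vertex 1.223 0.902 2.559
vertex 1.772 0.32 2.303
vertex 2.174 2.259 1.513
endloop
endfacet
facet normal 0.289 0.423 -0.859
outer loop
vertex 0.003 -4.088 1.947
vertex -0.731 -3.457 2.011
vertex 0.129 -3.243 2.406
endloop
endfacet
facet normal 0.777 -0.386 0.497
outer loop
vertex 0.003 -4.088 1.947
vertex 0.129 -3.243 2.406
vertex -1.349 -4.363 3.849
endloop
endfacet
facet normal 0.289 0.423 -0.859
outer loop
vertex 0.129 -3.243 2.406
vertex -0.731 -3.457 2.011
vertex -0.605 -2.612 2.47
endloop
endfacet
facet normal 0.440 0.432 0.787
outer loop
vertex 0.129 -3.243 2.406
vertex -0.605 -2.612 2.47
vertex -1.349 -4.363 3.849
endloop
endfacet
facet normal 0.289 0.423 -0.859
outer loop
vertex -0.605 -2.612 2.47
vertex -0.731 -3.457 2.011
vertex -1.465 -2.826 2.075
endloop
endfacet
facet normal -0.442 0.663 0.604
outer loop
vertex -0.605 -2.612 2.47
vertex -1.465 -2.826 2.075
vertex -1.349 -4.363 3.849
endloop
endfacet
facet normal 0.289 0.423 -0.859
outer loop
vertex -1.465 -2.826 2.075
vertex -0.731 -3.457 2.011
vertex -1.591 -3.672 1.616
endloop
endfacet
facet normal -0.988 0.076 0.131
outer loop
vertex -1.465 -2.826 2.075
vertex -1.591 -3.672 1.616
vertex -1.349 -4.363 3.849
endloop
endfacet
facet normal 0.289 0.423 -0.859
outer loop
vertex -1.591 -3.672 1.616
vertex -0.731 -3.457 2.011
vertex -0.857 -4.303 1.552
endloop
endfacet
facet normal -0.652 -0.742 -0.159
outer loop
vertex -1.591 -3.672 1.616
vertex -0.857 -4.303 1.552
vertex -1.349 -4.363 3.849
endloop
endfacet
facet normal 0.289 0.423 -0.859
outer loop
vertex -0.857 -4.303 1.552
vertex -0.731 -3.457 2.011
vertex 0.003 -4.088 1.947
endloop
endfacet
facet normal 0.232 -0.972 0.024
outer loop
vertex -0.857 -4.303 1.552
vertex 0.003 -4.088 1.947
vertex -1.349 -4.363 3.849
endloop
endfacet

endsolid


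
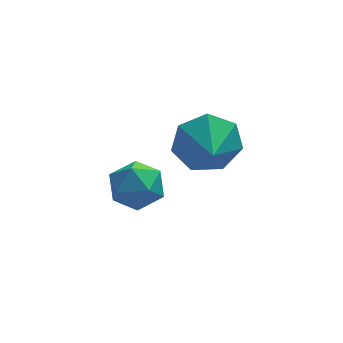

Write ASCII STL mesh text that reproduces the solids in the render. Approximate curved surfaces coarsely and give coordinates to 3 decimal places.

solid 
facet normal -0.401 0.505 0.765
outer loop
vertex -4.047 -1.128 0.225
vertex -3.49 -1.478 0.748
vertex -3.308 -0.752 0.364
endloop
endfacet
facet normal -0.471 0.868 0.155
outer loop
vertex -4.047 -1.128 0.225
vertex -3.308 -0.752 0.364
vertex -3.623 -0.784 -0.415
endloop
endfacet
facet normal -0.834 0.460 -0.305
outer loop
vertex -4.047 -1.128 0.225
vertex -3.623 -0.784 -0.415
vertex -3.999 -1.53 -0.513
endloop
endfacet
facet normal -0.988 -0.155 0.020
outer loop
vertex -4.047 -1.128 0.225
vertex -3.999 -1.53 -0.513
vertex -3.917 -1.959 0.207
endloop
endfacet
facet normal -0.720 -0.127 0.682
outer loop
vertex -4.047 -1.128 0.225
vertex -3.917 -1.959 0.207
vertex -3.49 -1.478 0.748
endloop
endfacet
facet normal 0.181 0.977 -0.113
outer loop
vertex -3.623 -0.784 -0.415
vertex -3.308 -0.752 0.364
vertex -2.803 -0.921 -0.287
endloop
endfacet
facet normal 0.293 0.389 0.874
outer loop
vertex -3.308 -0.752 0.364
vertex -3.49 -1.478 0.748
vertex -2.721 -1.35 0.433
endloop
endfacet
facet normal -0.222 -0.635 0.740
outer loop
vertex -3.49 -1.478 0.748
vertex -3.917 -1.959 0.207
vertex -3.097 -2.096 0.335
endloop
endfacet
facet normal -0.654 -0.680 -0.331
outer loop
vertex -3.917 -1.959 0.207
vertex -3.999 -1.53 -0.513
vertex -3.412 -2.128 -0.444
endloop
endfacet
facet normal -0.404 0.316 -0.858
outer loop
vertex -3.999 -1.53 -0.513
vertex -3.623 -0.784 -0.415
vertex -3.23 -1.402 -0.828
endloop
endfacet
facet normal 0.988 0.155 -0.020
outer loop
vertex -2.673 -1.752 -0.305
vertex -2.803 -0.921 -0.287
vertex -2.721 -1.35 0.433
endloop
endfacet
facet normal 0.834 -0.460 0.305
outer loop
vertex -2.673 -1.752 -0.305
vertex -2.721 -1.35 0.433
vertex -3.097 -2.096 0.335
endloop
endfacet
facet normal 0.471 -0.868 -0.155
outer loop
vertex -2.673 -1.752 -0.305
vertex -3.097 -2.096 0.335
vertex -3.412 -2.128 -0.444
endloop
endfacet
facet normal 0.401 -0.505 -0.765
outer loop
vertex -2.673 -1.752 -0.305
vertex -3.412 -2.128 -0.444
vertex -3.23 -1.402 -0.828
endloop
endfacet
facet normal 0.720 0.127 -0.682
outer loop
vertex -2.673 -1.752 -0.305
vertex -3.23 -1.402 -0.828
vertex -2.803 -0.921 -0.287
endloop
endfacet
facet normal 0.654 0.680 0.331
outer loop
vertex -2.721 -1.35 0.433
vertex -2.803 -0.921 -0.287
vertex -3.308 -0.752 0.364
endloop
endfacet
facet normal 0.404 -0.316 0.858
outer loop
vertex -3.097 -2.096 0.335
vertex -2.721 -1.35 0.433
vertex -3.49 -1.478 0.748
endloop
endfacet
facet normal -0.181 -0.977 0.113
outer loop
vertex -3.412 -2.128 -0.444
vertex -3.097 -2.096 0.335
vertex -3.917 -1.959 0.207
endloop
endfacet
facet normal -0.293 -0.389 -0.874
outer loop
vertex -3.23 -1.402 -0.828
vertex -3.412 -2.128 -0.444
vertex -3.999 -1.53 -0.513
endloop
endfacet
facet normal 0.222 0.635 -0.740
outer loop
vertex -2.803 -0.921 -0.287
vertex -3.23 -1.402 -0.828
vertex -3.623 -0.784 -0.415
endloop
endfacet
facet normal -0.009 0.928 -0.372
outer loop
vertex -1.299 -2.908 1.804
vertex -1.665 -2.589 2.609
vertex -0.76 -2.676 2.371
endloop
endfacet
facet normal 0.596 -0.761 -0.255
outer loop
vertex -1.299 -2.908 1.804
vertex -0.76 -2.676 2.371
vertex -1.655 -3.591 3.011
endloop
endfacet
facet normal -0.009 0.928 -0.372
outer loop
vertex -0.76 -2.676 2.371
vertex -1.665 -2.589 2.609
vertex -0.902 -2.378 3.117
endloop
endfacet
facet normal 0.780 -0.515 0.354
outer loop
vertex -0.76 -2.676 2.371
vertex -0.902 -2.378 3.117
vertex -1.655 -3.591 3.011
endloop
endfacet
facet normal -0.009 0.928 -0.372
outer loop
vertex -0.902 -2.378 3.117
vertex -1.665 -2.589 2.609
vertex -1.619 -2.239 3.481
endloop
endfacet
facet normal 0.381 -0.313 0.870
outer loop
vertex -0.902 -2.378 3.117
vertex -1.619 -2.239 3.481
vertex -1.655 -3.591 3.011
endloop
endfacet
facet normal -0.008 0.928 -0.372
outer loop
vertex -1.619 -2.239 3.481
vertex -1.665 -2.589 2.609
vertex -2.37 -2.363 3.188
endloop
endfacet
facet normal -0.302 -0.306 0.903
outer loop
vertex -1.619 -2.239 3.481
vertex -2.37 -2.363 3.188
vertex -1.655 -3.591 3.011
endloop
endfacet
facet normal -0.008 0.928 -0.372
outer loop
vertex -2.37 -2.363 3.188
vertex -1.665 -2.589 2.609
vertex -2.59 -2.657 2.46
endloop
endfacet
facet normal -0.752 -0.500 0.429
outer loop
vertex -2.37 -2.363 3.188
vertex -2.59 -2.657 2.46
vertex -1.655 -3.591 3.011
endloop
endfacet
facet normal -0.008 0.928 -0.372
outer loop
vertex -2.59 -2.657 2.46
vertex -1.665 -2.589 2.609
vertex -2.113 -2.9 1.844
endloop
endfacet
facet normal -0.633 -0.749 -0.195
outer loop
vertex -2.59 -2.657 2.46
vertex -2.113 -2.9 1.844
vertex -1.655 -3.591 3.011
endloop
endfacet
facet normal -0.009 0.928 -0.372
outer loop
vertex -2.113 -2.9 1.844
vertex -1.665 -2.589 2.609
vertex -1.299 -2.908 1.804
endloop
endfacet
facet normal -0.033 -0.866 -0.500
outer loop
vertex -2.113 -2.9 1.844
vertex -1.299 -2.908 1.804
vertex -1.655 -3.591 3.011
endloop
endfacet

endsolid


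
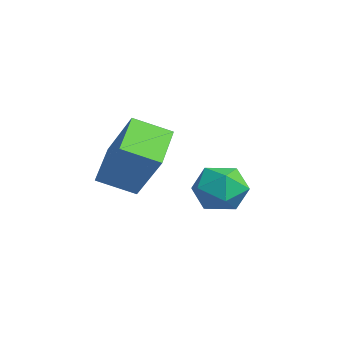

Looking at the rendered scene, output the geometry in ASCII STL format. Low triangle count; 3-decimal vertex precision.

solid 
facet normal -0.640 0.173 0.749
outer loop
vertex -1.205 3.357 -0.182
vertex -0.637 2.793 0.433
vertex -0.463 3.784 0.353
endloop
endfacet
facet normal -0.627 0.721 0.294
outer loop
vertex -1.205 3.357 -0.182
vertex -0.463 3.784 0.353
vertex -0.608 4.05 -0.609
endloop
endfacet
facet normal -0.805 0.476 -0.353
outer loop
vertex -1.205 3.357 -0.182
vertex -0.608 4.05 -0.609
vertex -0.871 3.223 -1.125
endloop
endfacet
facet normal -0.928 -0.225 -0.297
outer loop
vertex -1.205 3.357 -0.182
vertex -0.871 3.223 -1.125
vertex -0.889 2.446 -0.481
endloop
endfacet
facet normal -0.826 -0.413 0.384
outer loop
vertex -1.205 3.357 -0.182
vertex -0.889 2.446 -0.481
vertex -0.637 2.793 0.433
endloop
endfacet
facet normal 0.043 0.965 0.260
outer loop
vertex -0.608 4.05 -0.609
vertex -0.463 3.784 0.353
vertex 0.329 3.914 -0.259
endloop
endfacet
facet normal 0.023 0.076 0.997
outer loop
vertex -0.463 3.784 0.353
vertex -0.637 2.793 0.433
vertex 0.311 3.137 0.385
endloop
endfacet
facet normal -0.278 -0.870 0.407
outer loop
vertex -0.637 2.793 0.433
vertex -0.889 2.446 -0.481
vertex 0.048 2.31 -0.131
endloop
endfacet
facet normal -0.444 -0.566 -0.695
outer loop
vertex -0.889 2.446 -0.481
vertex -0.871 3.223 -1.125
vertex -0.097 2.576 -1.093
endloop
endfacet
facet normal -0.246 0.568 -0.785
outer loop
vertex -0.871 3.223 -1.125
vertex -0.608 4.05 -0.609
vertex 0.077 3.567 -1.173
endloop
endfacet
facet normal 0.928 0.225 0.297
outer loop
vertex 0.645 3.003 -0.558
vertex 0.329 3.914 -0.259
vertex 0.311 3.137 0.385
endloop
endfacet
facet normal 0.805 -0.476 0.353
outer loop
vertex 0.645 3.003 -0.558
vertex 0.311 3.137 0.385
vertex 0.048 2.31 -0.131
endloop
endfacet
facet normal 0.627 -0.721 -0.294
outer loop
vertex 0.645 3.003 -0.558
vertex 0.048 2.31 -0.131
vertex -0.097 2.576 -1.093
endloop
endfacet
facet normal 0.640 -0.173 -0.749
outer loop
vertex 0.645 3.003 -0.558
vertex -0.097 2.576 -1.093
vertex 0.077 3.567 -1.173
endloop
endfacet
facet normal 0.826 0.413 -0.384
outer loop
vertex 0.645 3.003 -0.558
vertex 0.077 3.567 -1.173
vertex 0.329 3.914 -0.259
endloop
endfacet
facet normal 0.444 0.566 0.695
outer loop
vertex 0.311 3.137 0.385
vertex 0.329 3.914 -0.259
vertex -0.463 3.784 0.353
endloop
endfacet
facet normal 0.246 -0.568 0.785
outer loop
vertex 0.048 2.31 -0.131
vertex 0.311 3.137 0.385
vertex -0.637 2.793 0.433
endloop
endfacet
facet normal -0.043 -0.965 -0.260
outer loop
vertex -0.097 2.576 -1.093
vertex 0.048 2.31 -0.131
vertex -0.889 2.446 -0.481
endloop
endfacet
facet normal -0.023 -0.076 -0.997
outer loop
vertex 0.077 3.567 -1.173
vertex -0.097 2.576 -1.093
vertex -0.871 3.223 -1.125
endloop
endfacet
facet normal 0.278 0.870 -0.407
outer loop
vertex 0.329 3.914 -0.259
vertex 0.077 3.567 -1.173
vertex -0.608 4.05 -0.609
endloop
endfacet
facet normal -0.586 -0.187 -0.788
outer loop
vertex 0.255 -1.003 0.664
vertex -1.026 -0.208 1.428
vertex 0.647 0.179 0.092
endloop
endfacet
facet normal 0.758 -0.470 -0.452
outer loop
vertex 1.866 0.568 1.732
vertex 0.255 -1.003 0.664
vertex 0.647 0.179 0.092
endloop
endfacet
facet normal -0.586 -0.187 -0.788
outer loop
vertex 0.647 0.179 0.092
vertex -1.026 -0.208 1.428
vertex -0.634 0.974 0.856
endloop
endfacet
facet normal 0.286 0.862 -0.417
outer loop
vertex -0.634 0.974 0.856
vertex 1.866 0.568 1.732
vertex 0.647 0.179 0.092
endloop
endfacet
facet normal -0.286 -0.862 0.417
outer loop
vertex 0.255 -1.003 0.664
vertex 0.193 0.181 3.068
vertex -1.026 -0.208 1.428
endloop
endfacet
facet normal 0.758 -0.470 -0.452
outer loop
vertex 1.474 -0.614 2.304
vertex 0.255 -1.003 0.664
vertex 1.866 0.568 1.732
endloop
endfacet
facet normal -0.286 -0.862 0.417
outer loop
vertex 1.474 -0.614 2.304
vertex 0.193 0.181 3.068
vertex 0.255 -1.003 0.664
endloop
endfacet
facet normal -0.758 0.470 0.452
outer loop
vertex -1.026 -0.208 1.428
vertex 0.193 0.181 3.068
vertex -0.634 0.974 0.856
endloop
endfacet
facet normal 0.286 0.862 -0.417
outer loop
vertex 0.585 1.363 2.496
vertex 1.866 0.568 1.732
vertex -0.634 0.974 0.856
endloop
endfacet
facet normal -0.758 0.470 0.452
outer loop
vertex -0.634 0.974 0.856
vertex 0.193 0.181 3.068
vertex 0.585 1.363 2.496
endloop
endfacet
facet normal 0.586 0.187 0.788
outer loop
vertex 0.585 1.363 2.496
vertex 1.474 -0.614 2.304
vertex 1.866 0.568 1.732
endloop
endfacet
facet normal 0.586 0.187 0.788
outer loop
vertex 0.193 0.181 3.068
vertex 1.474 -0.614 2.304
vertex 0.585 1.363 2.496
endloop
endfacet

endsolid


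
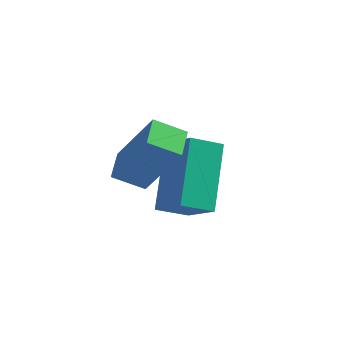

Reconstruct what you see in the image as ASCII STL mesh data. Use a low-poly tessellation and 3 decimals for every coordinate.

solid 
facet normal -0.843 0.287 -0.455
outer loop
vertex -1.936 3.647 -2.452
vertex -1.494 4.385 -2.805
vertex -1.412 2.531 -4.127
endloop
endfacet
facet normal -0.475 -0.793 0.380
outer loop
vertex -0.426 2.195 -3.595
vertex -1.936 3.647 -2.452
vertex -1.412 2.531 -4.127
endloop
endfacet
facet normal -0.843 0.287 -0.454
outer loop
vertex -1.412 2.531 -4.127
vertex -1.494 4.385 -2.805
vertex -0.971 3.269 -4.48
endloop
endfacet
facet normal 0.252 -0.536 -0.806
outer loop
vertex -0.971 3.269 -4.48
vertex -0.426 2.195 -3.595
vertex -1.412 2.531 -4.127
endloop
endfacet
facet normal -0.252 0.536 0.806
outer loop
vertex -1.936 3.647 -2.452
vertex -0.508 4.049 -2.273
vertex -1.494 4.385 -2.805
endloop
endfacet
facet normal -0.475 -0.793 0.380
outer loop
vertex -0.949 3.311 -1.92
vertex -1.936 3.647 -2.452
vertex -0.426 2.195 -3.595
endloop
endfacet
facet normal -0.252 0.536 0.806
outer loop
vertex -0.949 3.311 -1.92
vertex -0.508 4.049 -2.273
vertex -1.936 3.647 -2.452
endloop
endfacet
facet normal 0.475 0.793 -0.380
outer loop
vertex -1.494 4.385 -2.805
vertex -0.508 4.049 -2.273
vertex -0.971 3.269 -4.48
endloop
endfacet
facet normal 0.252 -0.536 -0.806
outer loop
vertex 0.016 2.933 -3.948
vertex -0.426 2.195 -3.595
vertex -0.971 3.269 -4.48
endloop
endfacet
facet normal 0.475 0.794 -0.380
outer loop
vertex -0.971 3.269 -4.48
vertex -0.508 4.049 -2.273
vertex 0.016 2.933 -3.948
endloop
endfacet
facet normal 0.843 -0.287 0.455
outer loop
vertex 0.016 2.933 -3.948
vertex -0.949 3.311 -1.92
vertex -0.426 2.195 -3.595
endloop
endfacet
facet normal 0.843 -0.286 0.455
outer loop
vertex -0.508 4.049 -2.273
vertex -0.949 3.311 -1.92
vertex 0.016 2.933 -3.948
endloop
endfacet
facet normal -0.624 0.077 -0.777
outer loop
vertex -1.299 0.733 -2.377
vertex -1.679 1.469 -1.999
vertex -0.718 1.247 -2.793
endloop
endfacet
facet normal 0.418 -0.808 -0.415
outer loop
vertex 0.399 1.111 -1.401
vertex -1.299 0.733 -2.377
vertex -0.718 1.247 -2.793
endloop
endfacet
facet normal -0.624 0.077 -0.777
outer loop
vertex -0.718 1.247 -2.793
vertex -1.679 1.469 -1.999
vertex -1.098 1.983 -2.415
endloop
endfacet
facet normal 0.660 0.584 -0.473
outer loop
vertex -1.098 1.983 -2.415
vertex 0.399 1.111 -1.401
vertex -0.718 1.247 -2.793
endloop
endfacet
facet normal -0.660 -0.584 0.473
outer loop
vertex -1.299 0.733 -2.377
vertex -0.562 1.333 -0.607
vertex -1.679 1.469 -1.999
endloop
endfacet
facet normal 0.418 -0.808 -0.415
outer loop
vertex -0.182 0.597 -0.985
vertex -1.299 0.733 -2.377
vertex 0.399 1.111 -1.401
endloop
endfacet
facet normal -0.660 -0.584 0.473
outer loop
vertex -0.182 0.597 -0.985
vertex -0.562 1.333 -0.607
vertex -1.299 0.733 -2.377
endloop
endfacet
facet normal -0.418 0.808 0.415
outer loop
vertex -1.679 1.469 -1.999
vertex -0.562 1.333 -0.607
vertex -1.098 1.983 -2.415
endloop
endfacet
facet normal 0.660 0.584 -0.473
outer loop
vertex 0.019 1.847 -1.023
vertex 0.399 1.111 -1.401
vertex -1.098 1.983 -2.415
endloop
endfacet
facet normal -0.418 0.808 0.415
outer loop
vertex -1.098 1.983 -2.415
vertex -0.562 1.333 -0.607
vertex 0.019 1.847 -1.023
endloop
endfacet
facet normal 0.624 -0.077 0.777
outer loop
vertex 0.019 1.847 -1.023
vertex -0.182 0.597 -0.985
vertex 0.399 1.111 -1.401
endloop
endfacet
facet normal 0.624 -0.077 0.777
outer loop
vertex -0.562 1.333 -0.607
vertex -0.182 0.597 -0.985
vertex 0.019 1.847 -1.023
endloop
endfacet

endsolid


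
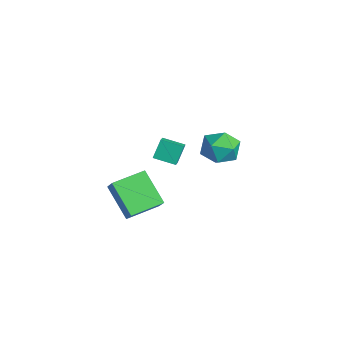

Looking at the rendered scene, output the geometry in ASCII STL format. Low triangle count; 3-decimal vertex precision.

solid 
facet normal -0.287 0.485 0.826
outer loop
vertex -3.935 0.087 0.019
vertex -3.286 0.932 -0.252
vertex -4.577 0.441 -0.412
endloop
endfacet
facet normal -0.590 -0.769 0.246
outer loop
vertex -4.274 -0.072 -1.288
vertex -3.935 0.087 0.019
vertex -4.577 0.441 -0.412
endloop
endfacet
facet normal -0.286 0.484 0.827
outer loop
vertex -4.577 0.441 -0.412
vertex -3.286 0.932 -0.252
vertex -3.928 1.287 -0.682
endloop
endfacet
facet normal -0.755 0.418 -0.506
outer loop
vertex -3.928 1.287 -0.682
vertex -4.274 -0.072 -1.288
vertex -4.577 0.441 -0.412
endloop
endfacet
facet normal 0.755 -0.418 0.506
outer loop
vertex -3.935 0.087 0.019
vertex -2.983 0.419 -1.128
vertex -3.286 0.932 -0.252
endloop
endfacet
facet normal -0.590 -0.769 0.247
outer loop
vertex -3.632 -0.427 -0.858
vertex -3.935 0.087 0.019
vertex -4.274 -0.072 -1.288
endloop
endfacet
facet normal 0.755 -0.418 0.506
outer loop
vertex -3.632 -0.427 -0.858
vertex -2.983 0.419 -1.128
vertex -3.935 0.087 0.019
endloop
endfacet
facet normal 0.590 0.769 -0.246
outer loop
vertex -3.286 0.932 -0.252
vertex -2.983 0.419 -1.128
vertex -3.928 1.287 -0.682
endloop
endfacet
facet normal -0.755 0.418 -0.506
outer loop
vertex -3.625 0.773 -1.559
vertex -4.274 -0.072 -1.288
vertex -3.928 1.287 -0.682
endloop
endfacet
facet normal 0.590 0.769 -0.247
outer loop
vertex -3.928 1.287 -0.682
vertex -2.983 0.419 -1.128
vertex -3.625 0.773 -1.559
endloop
endfacet
facet normal 0.286 -0.485 -0.827
outer loop
vertex -3.625 0.773 -1.559
vertex -3.632 -0.427 -0.858
vertex -4.274 -0.072 -1.288
endloop
endfacet
facet normal 0.288 -0.484 -0.826
outer loop
vertex -2.983 0.419 -1.128
vertex -3.632 -0.427 -0.858
vertex -3.625 0.773 -1.559
endloop
endfacet
facet normal -0.740 -0.168 0.651
outer loop
vertex 0.318 -3.876 1.453
vertex 0.159 -2.33 1.672
vertex -0.353 -3.839 0.699
endloop
endfacet
facet normal 0.102 -0.985 -0.139
outer loop
vertex 1.001 -3.53 -0.492
vertex 0.318 -3.876 1.453
vertex -0.353 -3.839 0.699
endloop
endfacet
facet normal -0.740 -0.169 0.651
outer loop
vertex -0.353 -3.839 0.699
vertex 0.159 -2.33 1.672
vertex -0.513 -2.292 0.919
endloop
endfacet
facet normal -0.665 0.037 -0.746
outer loop
vertex -0.513 -2.292 0.919
vertex 1.001 -3.53 -0.492
vertex -0.353 -3.839 0.699
endloop
endfacet
facet normal 0.665 -0.037 0.746
outer loop
vertex 0.318 -3.876 1.453
vertex 1.513 -2.021 0.481
vertex 0.159 -2.33 1.672
endloop
endfacet
facet normal 0.101 -0.985 -0.140
outer loop
vertex 1.673 -3.568 0.261
vertex 0.318 -3.876 1.453
vertex 1.001 -3.53 -0.492
endloop
endfacet
facet normal 0.665 -0.037 0.746
outer loop
vertex 1.673 -3.568 0.261
vertex 1.513 -2.021 0.481
vertex 0.318 -3.876 1.453
endloop
endfacet
facet normal -0.101 0.985 0.140
outer loop
vertex 0.159 -2.33 1.672
vertex 1.513 -2.021 0.481
vertex -0.513 -2.292 0.919
endloop
endfacet
facet normal -0.665 0.037 -0.746
outer loop
vertex 0.842 -1.984 -0.273
vertex 1.001 -3.53 -0.492
vertex -0.513 -2.292 0.919
endloop
endfacet
facet normal -0.102 0.985 0.139
outer loop
vertex -0.513 -2.292 0.919
vertex 1.513 -2.021 0.481
vertex 0.842 -1.984 -0.273
endloop
endfacet
facet normal 0.740 0.168 -0.652
outer loop
vertex 0.842 -1.984 -0.273
vertex 1.673 -3.568 0.261
vertex 1.001 -3.53 -0.492
endloop
endfacet
facet normal 0.740 0.169 -0.651
outer loop
vertex 1.513 -2.021 0.481
vertex 1.673 -3.568 0.261
vertex 0.842 -1.984 -0.273
endloop
endfacet
facet normal 0.393 0.627 0.673
outer loop
vertex -2.683 3.431 -0.218
vertex -2.808 2.728 0.51
vertex -1.941 2.759 -0.025
endloop
endfacet
facet normal 0.667 0.744 0.025
outer loop
vertex -2.683 3.431 -0.218
vertex -1.941 2.759 -0.025
vertex -2.173 3.0 -0.988
endloop
endfacet
facet normal 0.130 0.899 -0.417
outer loop
vertex -2.683 3.431 -0.218
vertex -2.173 3.0 -0.988
vertex -3.184 3.118 -1.049
endloop
endfacet
facet normal -0.477 0.878 -0.043
outer loop
vertex -2.683 3.431 -0.218
vertex -3.184 3.118 -1.049
vertex -3.577 2.95 -0.123
endloop
endfacet
facet normal -0.315 0.709 0.631
outer loop
vertex -2.683 3.431 -0.218
vertex -3.577 2.95 -0.123
vertex -2.808 2.728 0.51
endloop
endfacet
facet normal 0.970 0.139 -0.199
outer loop
vertex -2.173 3.0 -0.988
vertex -1.941 2.759 -0.025
vertex -1.983 2.03 -0.737
endloop
endfacet
facet normal 0.526 -0.052 0.849
outer loop
vertex -1.941 2.759 -0.025
vertex -2.808 2.728 0.51
vertex -2.376 1.862 0.189
endloop
endfacet
facet normal -0.619 0.081 0.781
outer loop
vertex -2.808 2.728 0.51
vertex -3.577 2.95 -0.123
vertex -3.387 1.98 0.128
endloop
endfacet
facet normal -0.882 0.354 -0.310
outer loop
vertex -3.577 2.95 -0.123
vertex -3.184 3.118 -1.049
vertex -3.619 2.221 -0.835
endloop
endfacet
facet normal 0.101 0.390 -0.915
outer loop
vertex -3.184 3.118 -1.049
vertex -2.173 3.0 -0.988
vertex -2.752 2.252 -1.37
endloop
endfacet
facet normal 0.477 -0.878 0.043
outer loop
vertex -2.877 1.549 -0.642
vertex -1.983 2.03 -0.737
vertex -2.376 1.862 0.189
endloop
endfacet
facet normal -0.130 -0.899 0.417
outer loop
vertex -2.877 1.549 -0.642
vertex -2.376 1.862 0.189
vertex -3.387 1.98 0.128
endloop
endfacet
facet normal -0.667 -0.744 -0.025
outer loop
vertex -2.877 1.549 -0.642
vertex -3.387 1.98 0.128
vertex -3.619 2.221 -0.835
endloop
endfacet
facet normal -0.393 -0.627 -0.673
outer loop
vertex -2.877 1.549 -0.642
vertex -3.619 2.221 -0.835
vertex -2.752 2.252 -1.37
endloop
endfacet
facet normal 0.315 -0.709 -0.631
outer loop
vertex -2.877 1.549 -0.642
vertex -2.752 2.252 -1.37
vertex -1.983 2.03 -0.737
endloop
endfacet
facet normal 0.882 -0.354 0.310
outer loop
vertex -2.376 1.862 0.189
vertex -1.983 2.03 -0.737
vertex -1.941 2.759 -0.025
endloop
endfacet
facet normal -0.101 -0.390 0.915
outer loop
vertex -3.387 1.98 0.128
vertex -2.376 1.862 0.189
vertex -2.808 2.728 0.51
endloop
endfacet
facet normal -0.970 -0.139 0.199
outer loop
vertex -3.619 2.221 -0.835
vertex -3.387 1.98 0.128
vertex -3.577 2.95 -0.123
endloop
endfacet
facet normal -0.526 0.052 -0.849
outer loop
vertex -2.752 2.252 -1.37
vertex -3.619 2.221 -0.835
vertex -3.184 3.118 -1.049
endloop
endfacet
facet normal 0.619 -0.081 -0.781
outer loop
vertex -1.983 2.03 -0.737
vertex -2.752 2.252 -1.37
vertex -2.173 3.0 -0.988
endloop
endfacet

endsolid
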